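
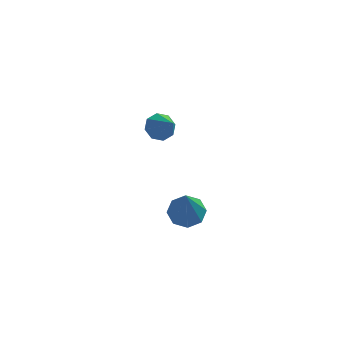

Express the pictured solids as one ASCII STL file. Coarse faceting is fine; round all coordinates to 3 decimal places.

solid 
facet normal 0.003 0.407 -0.913
outer loop
vertex 1.859 2.972 -2.077
vertex 1.153 2.912 -2.106
vertex 1.605 3.411 -1.882
endloop
endfacet
facet normal 0.835 0.271 0.478
outer loop
vertex 1.859 2.972 -2.077
vertex 1.605 3.411 -1.882
vertex 1.147 2.128 -0.354
endloop
endfacet
facet normal 0.002 0.408 -0.913
outer loop
vertex 1.605 3.411 -1.882
vertex 1.153 2.912 -2.106
vertex 1.086 3.557 -1.818
endloop
endfacet
facet normal 0.277 0.693 0.665
outer loop
vertex 1.605 3.411 -1.882
vertex 1.086 3.557 -1.818
vertex 1.147 2.128 -0.354
endloop
endfacet
facet normal 0.003 0.408 -0.913
outer loop
vertex 1.086 3.557 -1.818
vertex 1.153 2.912 -2.106
vertex 0.606 3.326 -1.923
endloop
endfacet
facet normal -0.443 0.632 0.636
outer loop
vertex 1.086 3.557 -1.818
vertex 0.606 3.326 -1.923
vertex 1.147 2.128 -0.354
endloop
endfacet
facet normal 0.003 0.407 -0.913
outer loop
vertex 0.606 3.326 -1.923
vertex 1.153 2.912 -2.106
vertex 0.446 2.852 -2.135
endloop
endfacet
facet normal -0.905 0.124 0.407
outer loop
vertex 0.606 3.326 -1.923
vertex 0.446 2.852 -2.135
vertex 1.147 2.128 -0.354
endloop
endfacet
facet normal 0.003 0.409 -0.913
outer loop
vertex 0.446 2.852 -2.135
vertex 1.153 2.912 -2.106
vertex 0.7 2.413 -2.331
endloop
endfacet
facet normal -0.838 -0.535 0.112
outer loop
vertex 0.446 2.852 -2.135
vertex 0.7 2.413 -2.331
vertex 1.147 2.128 -0.354
endloop
endfacet
facet normal 0.003 0.409 -0.912
outer loop
vertex 0.7 2.413 -2.331
vertex 1.153 2.912 -2.106
vertex 1.22 2.267 -2.395
endloop
endfacet
facet normal -0.278 -0.958 -0.075
outer loop
vertex 0.7 2.413 -2.331
vertex 1.22 2.267 -2.395
vertex 1.147 2.128 -0.354
endloop
endfacet
facet normal 0.002 0.409 -0.913
outer loop
vertex 1.22 2.267 -2.395
vertex 1.153 2.912 -2.106
vertex 1.7 2.499 -2.29
endloop
endfacet
facet normal 0.443 -0.896 -0.045
outer loop
vertex 1.22 2.267 -2.395
vertex 1.7 2.499 -2.29
vertex 1.147 2.128 -0.354
endloop
endfacet
facet normal 0.003 0.410 -0.912
outer loop
vertex 1.7 2.499 -2.29
vertex 1.153 2.912 -2.106
vertex 1.859 2.972 -2.077
endloop
endfacet
facet normal 0.904 -0.387 0.184
outer loop
vertex 1.7 2.499 -2.29
vertex 1.859 2.972 -2.077
vertex 1.147 2.128 -0.354
endloop
endfacet
facet normal -0.364 0.581 -0.728
outer loop
vertex 0.721 3.456 2.41
vertex 0.208 3.216 2.475
vertex 0.474 3.666 2.701
endloop
endfacet
facet normal 0.821 0.397 0.411
outer loop
vertex 0.721 3.456 2.41
vertex 0.474 3.666 2.701
vertex 0.692 2.444 3.445
endloop
endfacet
facet normal -0.364 0.581 -0.728
outer loop
vertex 0.474 3.666 2.701
vertex 0.208 3.216 2.475
vertex 0.071 3.613 2.86
endloop
endfacet
facet normal 0.248 0.536 0.807
outer loop
vertex 0.474 3.666 2.701
vertex 0.071 3.613 2.86
vertex 0.692 2.444 3.445
endloop
endfacet
facet normal -0.363 0.581 -0.728
outer loop
vertex 0.071 3.613 2.86
vertex 0.208 3.216 2.475
vertex -0.252 3.327 2.793
endloop
endfacet
facet normal -0.393 0.236 0.889
outer loop
vertex 0.071 3.613 2.86
vertex -0.252 3.327 2.793
vertex 0.692 2.444 3.445
endloop
endfacet
facet normal -0.364 0.579 -0.729
outer loop
vertex -0.252 3.327 2.793
vertex 0.208 3.216 2.475
vertex -0.305 2.975 2.54
endloop
endfacet
facet normal -0.725 -0.327 0.607
outer loop
vertex -0.252 3.327 2.793
vertex -0.305 2.975 2.54
vertex 0.692 2.444 3.445
endloop
endfacet
facet normal -0.365 0.579 -0.729
outer loop
vertex -0.305 2.975 2.54
vertex 0.208 3.216 2.475
vertex -0.057 2.765 2.249
endloop
endfacet
facet normal -0.552 -0.824 0.124
outer loop
vertex -0.305 2.975 2.54
vertex -0.057 2.765 2.249
vertex 0.692 2.444 3.445
endloop
endfacet
facet normal -0.364 0.579 -0.729
outer loop
vertex -0.057 2.765 2.249
vertex 0.208 3.216 2.475
vertex 0.346 2.818 2.09
endloop
endfacet
facet normal 0.020 -0.962 -0.271
outer loop
vertex -0.057 2.765 2.249
vertex 0.346 2.818 2.09
vertex 0.692 2.444 3.445
endloop
endfacet
facet normal -0.363 0.580 -0.729
outer loop
vertex 0.346 2.818 2.09
vertex 0.208 3.216 2.475
vertex 0.668 3.104 2.157
endloop
endfacet
facet normal 0.661 -0.662 -0.352
outer loop
vertex 0.346 2.818 2.09
vertex 0.668 3.104 2.157
vertex 0.692 2.444 3.445
endloop
endfacet
facet normal -0.363 0.579 -0.730
outer loop
vertex 0.668 3.104 2.157
vertex 0.208 3.216 2.475
vertex 0.721 3.456 2.41
endloop
endfacet
facet normal 0.993 -0.100 -0.069
outer loop
vertex 0.668 3.104 2.157
vertex 0.721 3.456 2.41
vertex 0.692 2.444 3.445
endloop
endfacet

endsolid


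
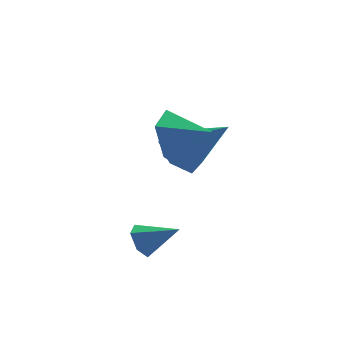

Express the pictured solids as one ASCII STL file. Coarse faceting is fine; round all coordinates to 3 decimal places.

solid 
facet normal -0.618 0.425 -0.661
outer loop
vertex 3.144 3.6 -2.221
vertex 2.508 3.484 -1.701
vertex 2.951 4.185 -1.664
endloop
endfacet
facet normal 0.924 0.376 -0.074
outer loop
vertex 3.144 3.6 -2.221
vertex 2.951 4.185 -1.664
vertex 3.652 2.696 -0.479
endloop
endfacet
facet normal -0.618 0.426 -0.661
outer loop
vertex 2.951 4.185 -1.664
vertex 2.508 3.484 -1.701
vertex 2.315 4.068 -1.144
endloop
endfacet
facet normal 0.386 0.679 0.625
outer loop
vertex 2.951 4.185 -1.664
vertex 2.315 4.068 -1.144
vertex 3.652 2.696 -0.479
endloop
endfacet
facet normal -0.619 0.425 -0.660
outer loop
vertex 2.315 4.068 -1.144
vertex 2.508 3.484 -1.701
vertex 1.872 3.368 -1.18
endloop
endfacet
facet normal -0.313 0.150 0.938
outer loop
vertex 2.315 4.068 -1.144
vertex 1.872 3.368 -1.18
vertex 3.652 2.696 -0.479
endloop
endfacet
facet normal -0.619 0.426 -0.660
outer loop
vertex 1.872 3.368 -1.18
vertex 2.508 3.484 -1.701
vertex 2.064 2.783 -1.737
endloop
endfacet
facet normal -0.476 -0.683 0.554
outer loop
vertex 1.872 3.368 -1.18
vertex 2.064 2.783 -1.737
vertex 3.652 2.696 -0.479
endloop
endfacet
facet normal -0.619 0.426 -0.660
outer loop
vertex 2.064 2.783 -1.737
vertex 2.508 3.484 -1.701
vertex 2.7 2.9 -2.258
endloop
endfacet
facet normal 0.062 -0.987 -0.146
outer loop
vertex 2.064 2.783 -1.737
vertex 2.7 2.9 -2.258
vertex 3.652 2.696 -0.479
endloop
endfacet
facet normal -0.618 0.427 -0.660
outer loop
vertex 2.7 2.9 -2.258
vertex 2.508 3.484 -1.701
vertex 3.144 3.6 -2.221
endloop
endfacet
facet normal 0.761 -0.458 -0.460
outer loop
vertex 2.7 2.9 -2.258
vertex 3.144 3.6 -2.221
vertex 3.652 2.696 -0.479
endloop
endfacet
facet normal -0.776 0.495 -0.391
outer loop
vertex 2.535 1.87 -0.927
vertex 1.932 1.49 -0.211
vertex 2.411 2.365 -0.055
endloop
endfacet
facet normal 0.964 0.264 -0.013
outer loop
vertex 2.535 1.87 -0.927
vertex 2.411 2.365 -0.055
vertex 2.808 0.93 0.231
endloop
endfacet
facet normal -0.776 0.495 -0.392
outer loop
vertex 2.411 2.365 -0.055
vertex 1.932 1.49 -0.211
vertex 1.808 1.985 0.66
endloop
endfacet
facet normal 0.636 0.316 0.704
outer loop
vertex 2.411 2.365 -0.055
vertex 1.808 1.985 0.66
vertex 2.808 0.93 0.231
endloop
endfacet
facet normal -0.775 0.495 -0.392
outer loop
vertex 1.808 1.985 0.66
vertex 1.932 1.49 -0.211
vertex 1.328 1.11 0.504
endloop
endfacet
facet normal 0.146 -0.251 0.957
outer loop
vertex 1.808 1.985 0.66
vertex 1.328 1.11 0.504
vertex 2.808 0.93 0.231
endloop
endfacet
facet normal -0.776 0.495 -0.392
outer loop
vertex 1.328 1.11 0.504
vertex 1.932 1.49 -0.211
vertex 1.452 0.614 -0.367
endloop
endfacet
facet normal -0.015 -0.870 0.493
outer loop
vertex 1.328 1.11 0.504
vertex 1.452 0.614 -0.367
vertex 2.808 0.93 0.231
endloop
endfacet
facet normal -0.776 0.495 -0.392
outer loop
vertex 1.452 0.614 -0.367
vertex 1.932 1.49 -0.211
vertex 2.056 0.994 -1.083
endloop
endfacet
facet normal 0.314 -0.922 -0.225
outer loop
vertex 1.452 0.614 -0.367
vertex 2.056 0.994 -1.083
vertex 2.808 0.93 0.231
endloop
endfacet
facet normal -0.776 0.494 -0.391
outer loop
vertex 2.056 0.994 -1.083
vertex 1.932 1.49 -0.211
vertex 2.535 1.87 -0.927
endloop
endfacet
facet normal 0.804 -0.355 -0.477
outer loop
vertex 2.056 0.994 -1.083
vertex 2.535 1.87 -0.927
vertex 2.808 0.93 0.231
endloop
endfacet
facet normal -0.815 0.337 -0.471
outer loop
vertex 1.103 0.442 -3.615
vertex 0.79 0.271 -3.196
vertex 0.999 0.78 -3.193
endloop
endfacet
facet normal 0.822 0.526 -0.219
outer loop
vertex 1.103 0.442 -3.615
vertex 0.999 0.78 -3.193
vertex 1.71 -0.111 -2.664
endloop
endfacet
facet normal -0.815 0.337 -0.471
outer loop
vertex 0.999 0.78 -3.193
vertex 0.79 0.271 -3.196
vertex 0.686 0.609 -2.774
endloop
endfacet
facet normal 0.419 0.687 0.594
outer loop
vertex 0.999 0.78 -3.193
vertex 0.686 0.609 -2.774
vertex 1.71 -0.111 -2.664
endloop
endfacet
facet normal -0.814 0.338 -0.472
outer loop
vertex 0.686 0.609 -2.774
vertex 0.79 0.271 -3.196
vertex 0.477 0.1 -2.778
endloop
endfacet
facet normal -0.087 0.028 0.996
outer loop
vertex 0.686 0.609 -2.774
vertex 0.477 0.1 -2.778
vertex 1.71 -0.111 -2.664
endloop
endfacet
facet normal -0.814 0.339 -0.471
outer loop
vertex 0.477 0.1 -2.778
vertex 0.79 0.271 -3.196
vertex 0.58 -0.237 -3.199
endloop
endfacet
facet normal -0.189 -0.789 0.585
outer loop
vertex 0.477 0.1 -2.778
vertex 0.58 -0.237 -3.199
vertex 1.71 -0.111 -2.664
endloop
endfacet
facet normal -0.815 0.340 -0.470
outer loop
vertex 0.58 -0.237 -3.199
vertex 0.79 0.271 -3.196
vertex 0.893 -0.066 -3.618
endloop
endfacet
facet normal 0.214 -0.950 -0.228
outer loop
vertex 0.58 -0.237 -3.199
vertex 0.893 -0.066 -3.618
vertex 1.71 -0.111 -2.664
endloop
endfacet
facet normal -0.815 0.340 -0.470
outer loop
vertex 0.893 -0.066 -3.618
vertex 0.79 0.271 -3.196
vertex 1.103 0.442 -3.615
endloop
endfacet
facet normal 0.719 -0.294 -0.630
outer loop
vertex 0.893 -0.066 -3.618
vertex 1.103 0.442 -3.615
vertex 1.71 -0.111 -2.664
endloop
endfacet

endsolid


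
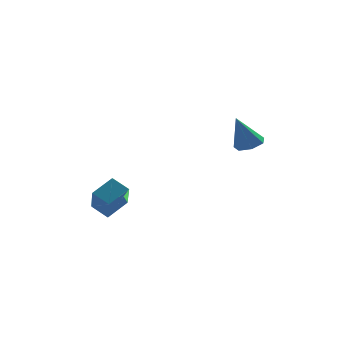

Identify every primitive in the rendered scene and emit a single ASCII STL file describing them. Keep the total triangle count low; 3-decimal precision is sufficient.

solid 
facet normal -0.693 0.518 0.502
outer loop
vertex -2.682 2.936 -1.296
vertex -2.654 4.431 -2.799
vertex -3.742 2.224 -2.024
endloop
endfacet
facet normal -0.013 -0.705 0.709
outer loop
vertex -2.946 1.629 -2.601
vertex -2.682 2.936 -1.296
vertex -3.742 2.224 -2.024
endloop
endfacet
facet normal -0.693 0.518 0.502
outer loop
vertex -3.742 2.224 -2.024
vertex -2.654 4.431 -2.799
vertex -3.714 3.719 -3.527
endloop
endfacet
facet normal -0.721 -0.484 -0.495
outer loop
vertex -3.714 3.719 -3.527
vertex -2.946 1.629 -2.601
vertex -3.742 2.224 -2.024
endloop
endfacet
facet normal 0.721 0.484 0.495
outer loop
vertex -2.682 2.936 -1.296
vertex -1.858 3.836 -3.376
vertex -2.654 4.431 -2.799
endloop
endfacet
facet normal -0.013 -0.705 0.709
outer loop
vertex -1.886 2.341 -1.873
vertex -2.682 2.936 -1.296
vertex -2.946 1.629 -2.601
endloop
endfacet
facet normal 0.721 0.484 0.495
outer loop
vertex -1.886 2.341 -1.873
vertex -1.858 3.836 -3.376
vertex -2.682 2.936 -1.296
endloop
endfacet
facet normal 0.013 0.705 -0.709
outer loop
vertex -2.654 4.431 -2.799
vertex -1.858 3.836 -3.376
vertex -3.714 3.719 -3.527
endloop
endfacet
facet normal -0.721 -0.484 -0.495
outer loop
vertex -2.918 3.124 -4.104
vertex -2.946 1.629 -2.601
vertex -3.714 3.719 -3.527
endloop
endfacet
facet normal 0.013 0.705 -0.709
outer loop
vertex -3.714 3.719 -3.527
vertex -1.858 3.836 -3.376
vertex -2.918 3.124 -4.104
endloop
endfacet
facet normal 0.693 -0.518 -0.502
outer loop
vertex -2.918 3.124 -4.104
vertex -1.886 2.341 -1.873
vertex -2.946 1.629 -2.601
endloop
endfacet
facet normal 0.693 -0.518 -0.502
outer loop
vertex -1.858 3.836 -3.376
vertex -1.886 2.341 -1.873
vertex -2.918 3.124 -4.104
endloop
endfacet
facet normal 0.365 0.095 -0.926
outer loop
vertex 4.481 -0.158 1.908
vertex 3.883 0.373 1.727
vertex 4.627 0.526 2.036
endloop
endfacet
facet normal 0.717 -0.273 0.641
outer loop
vertex 4.481 -0.158 1.908
vertex 4.627 0.526 2.036
vertex 3.177 0.187 3.513
endloop
endfacet
facet normal 0.365 0.097 -0.926
outer loop
vertex 4.627 0.526 2.036
vertex 3.883 0.373 1.727
vertex 4.212 1.095 1.932
endloop
endfacet
facet normal 0.547 0.519 0.656
outer loop
vertex 4.627 0.526 2.036
vertex 4.212 1.095 1.932
vertex 3.177 0.187 3.513
endloop
endfacet
facet normal 0.367 0.095 -0.925
outer loop
vertex 4.212 1.095 1.932
vertex 3.883 0.373 1.727
vertex 3.55 1.12 1.672
endloop
endfacet
facet normal -0.134 0.895 0.426
outer loop
vertex 4.212 1.095 1.932
vertex 3.55 1.12 1.672
vertex 3.177 0.187 3.513
endloop
endfacet
facet normal 0.366 0.095 -0.926
outer loop
vertex 3.55 1.12 1.672
vertex 3.883 0.373 1.727
vertex 3.139 0.582 1.454
endloop
endfacet
facet normal -0.812 0.570 0.124
outer loop
vertex 3.55 1.12 1.672
vertex 3.139 0.582 1.454
vertex 3.177 0.187 3.513
endloop
endfacet
facet normal 0.366 0.096 -0.925
outer loop
vertex 3.139 0.582 1.454
vertex 3.883 0.373 1.727
vertex 3.288 -0.114 1.441
endloop
endfacet
facet normal -0.978 -0.209 -0.022
outer loop
vertex 3.139 0.582 1.454
vertex 3.288 -0.114 1.441
vertex 3.177 0.187 3.513
endloop
endfacet
facet normal 0.366 0.096 -0.926
outer loop
vertex 3.288 -0.114 1.441
vertex 3.883 0.373 1.727
vertex 3.885 -0.443 1.643
endloop
endfacet
facet normal -0.505 -0.857 0.097
outer loop
vertex 3.288 -0.114 1.441
vertex 3.885 -0.443 1.643
vertex 3.177 0.187 3.513
endloop
endfacet
facet normal 0.366 0.096 -0.926
outer loop
vertex 3.885 -0.443 1.643
vertex 3.883 0.373 1.727
vertex 4.481 -0.158 1.908
endloop
endfacet
facet normal 0.249 -0.885 0.393
outer loop
vertex 3.885 -0.443 1.643
vertex 4.481 -0.158 1.908
vertex 3.177 0.187 3.513
endloop
endfacet

endsolid


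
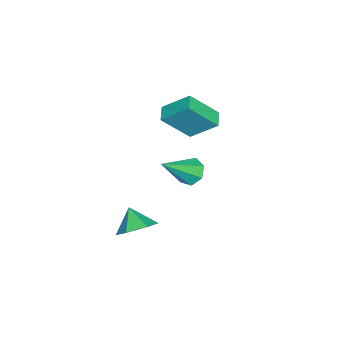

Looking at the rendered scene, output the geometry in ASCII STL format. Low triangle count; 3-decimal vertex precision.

solid 
facet normal 0.534 0.490 -0.689
outer loop
vertex 3.342 2.239 0.784
vertex 3.009 1.674 0.124
vertex 2.559 2.46 0.334
endloop
endfacet
facet normal -0.371 0.395 0.840
outer loop
vertex 3.342 2.239 0.784
vertex 2.559 2.46 0.334
vertex 2.411 1.126 0.896
endloop
endfacet
facet normal 0.535 0.490 -0.688
outer loop
vertex 2.559 2.46 0.334
vertex 3.009 1.674 0.124
vertex 2.227 1.896 -0.326
endloop
endfacet
facet normal -0.934 0.222 0.280
outer loop
vertex 2.559 2.46 0.334
vertex 2.227 1.896 -0.326
vertex 2.411 1.126 0.896
endloop
endfacet
facet normal 0.535 0.490 -0.688
outer loop
vertex 2.227 1.896 -0.326
vertex 3.009 1.674 0.124
vertex 2.677 1.11 -0.536
endloop
endfacet
facet normal -0.875 -0.459 -0.157
outer loop
vertex 2.227 1.896 -0.326
vertex 2.677 1.11 -0.536
vertex 2.411 1.126 0.896
endloop
endfacet
facet normal 0.535 0.490 -0.688
outer loop
vertex 2.677 1.11 -0.536
vertex 3.009 1.674 0.124
vertex 3.46 0.888 -0.085
endloop
endfacet
facet normal -0.253 -0.967 -0.036
outer loop
vertex 2.677 1.11 -0.536
vertex 3.46 0.888 -0.085
vertex 2.411 1.126 0.896
endloop
endfacet
facet normal 0.535 0.490 -0.688
outer loop
vertex 3.46 0.888 -0.085
vertex 3.009 1.674 0.124
vertex 3.792 1.453 0.575
endloop
endfacet
facet normal 0.310 -0.794 0.524
outer loop
vertex 3.46 0.888 -0.085
vertex 3.792 1.453 0.575
vertex 2.411 1.126 0.896
endloop
endfacet
facet normal 0.535 0.489 -0.689
outer loop
vertex 3.792 1.453 0.575
vertex 3.009 1.674 0.124
vertex 3.342 2.239 0.784
endloop
endfacet
facet normal 0.250 -0.112 0.962
outer loop
vertex 3.792 1.453 0.575
vertex 3.342 2.239 0.784
vertex 2.411 1.126 0.896
endloop
endfacet
facet normal -0.949 -0.233 0.215
outer loop
vertex -2.656 0.992 3.255
vertex -2.722 2.24 4.317
vertex -3.256 2.149 1.859
endloop
endfacet
facet normal 0.040 -0.761 -0.648
outer loop
vertex -2.478 2.34 1.683
vertex -2.656 0.992 3.255
vertex -3.256 2.149 1.859
endloop
endfacet
facet normal -0.949 -0.233 0.215
outer loop
vertex -3.256 2.149 1.859
vertex -2.722 2.24 4.317
vertex -3.322 3.397 2.921
endloop
endfacet
facet normal -0.314 0.606 -0.731
outer loop
vertex -3.322 3.397 2.921
vertex -2.478 2.34 1.683
vertex -3.256 2.149 1.859
endloop
endfacet
facet normal 0.314 -0.606 0.731
outer loop
vertex -2.656 0.992 3.255
vertex -1.944 2.431 4.141
vertex -2.722 2.24 4.317
endloop
endfacet
facet normal 0.040 -0.761 -0.648
outer loop
vertex -1.878 1.183 3.079
vertex -2.656 0.992 3.255
vertex -2.478 2.34 1.683
endloop
endfacet
facet normal 0.314 -0.606 0.731
outer loop
vertex -1.878 1.183 3.079
vertex -1.944 2.431 4.141
vertex -2.656 0.992 3.255
endloop
endfacet
facet normal -0.040 0.761 0.648
outer loop
vertex -2.722 2.24 4.317
vertex -1.944 2.431 4.141
vertex -3.322 3.397 2.921
endloop
endfacet
facet normal -0.314 0.606 -0.731
outer loop
vertex -2.544 3.588 2.745
vertex -2.478 2.34 1.683
vertex -3.322 3.397 2.921
endloop
endfacet
facet normal -0.040 0.761 0.648
outer loop
vertex -3.322 3.397 2.921
vertex -1.944 2.431 4.141
vertex -2.544 3.588 2.745
endloop
endfacet
facet normal 0.949 0.233 -0.215
outer loop
vertex -2.544 3.588 2.745
vertex -1.878 1.183 3.079
vertex -2.478 2.34 1.683
endloop
endfacet
facet normal 0.949 0.233 -0.215
outer loop
vertex -1.944 2.431 4.141
vertex -1.878 1.183 3.079
vertex -2.544 3.588 2.745
endloop
endfacet
facet normal -0.597 0.437 -0.672
outer loop
vertex 1.907 3.231 2.782
vertex 1.576 3.571 3.297
vertex 2.137 3.774 2.931
endloop
endfacet
facet normal 0.852 -0.232 -0.470
outer loop
vertex 1.907 3.231 2.782
vertex 2.137 3.774 2.931
vertex 2.804 2.669 4.683
endloop
endfacet
facet normal -0.597 0.438 -0.672
outer loop
vertex 2.137 3.774 2.931
vertex 1.576 3.571 3.297
vertex 1.944 4.163 3.356
endloop
endfacet
facet normal 0.879 0.475 -0.035
outer loop
vertex 2.137 3.774 2.931
vertex 1.944 4.163 3.356
vertex 2.804 2.669 4.683
endloop
endfacet
facet normal -0.596 0.438 -0.673
outer loop
vertex 1.944 4.163 3.356
vertex 1.576 3.571 3.297
vertex 1.474 4.107 3.736
endloop
endfacet
facet normal 0.377 0.727 0.574
outer loop
vertex 1.944 4.163 3.356
vertex 1.474 4.107 3.736
vertex 2.804 2.669 4.683
endloop
endfacet
facet normal -0.595 0.438 -0.673
outer loop
vertex 1.474 4.107 3.736
vertex 1.576 3.571 3.297
vertex 1.08 3.647 3.785
endloop
endfacet
facet normal -0.279 0.335 0.900
outer loop
vertex 1.474 4.107 3.736
vertex 1.08 3.647 3.785
vertex 2.804 2.669 4.683
endloop
endfacet
facet normal -0.596 0.437 -0.674
outer loop
vertex 1.08 3.647 3.785
vertex 1.576 3.571 3.297
vertex 1.06 3.13 3.467
endloop
endfacet
facet normal -0.593 -0.405 0.696
outer loop
vertex 1.08 3.647 3.785
vertex 1.06 3.13 3.467
vertex 2.804 2.669 4.683
endloop
endfacet
facet normal -0.596 0.438 -0.673
outer loop
vertex 1.06 3.13 3.467
vertex 1.576 3.571 3.297
vertex 1.428 2.945 3.021
endloop
endfacet
facet normal -0.329 -0.937 0.117
outer loop
vertex 1.06 3.13 3.467
vertex 1.428 2.945 3.021
vertex 2.804 2.669 4.683
endloop
endfacet
facet normal -0.597 0.438 -0.673
outer loop
vertex 1.428 2.945 3.021
vertex 1.576 3.571 3.297
vertex 1.907 3.231 2.782
endloop
endfacet
facet normal 0.313 -0.860 -0.402
outer loop
vertex 1.428 2.945 3.021
vertex 1.907 3.231 2.782
vertex 2.804 2.669 4.683
endloop
endfacet

endsolid


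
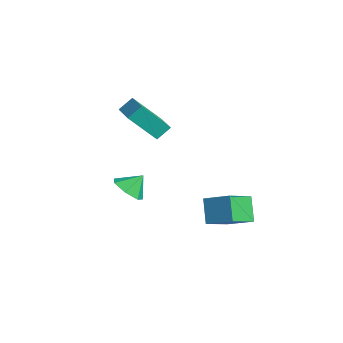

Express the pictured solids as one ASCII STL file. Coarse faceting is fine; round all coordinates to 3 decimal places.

solid 
facet normal -0.959 0.183 -0.215
outer loop
vertex -2.642 2.265 2.971
vertex -2.066 3.518 1.468
vertex -2.644 1.536 2.362
endloop
endfacet
facet normal -0.282 -0.615 0.737
outer loop
vertex -0.994 1.222 2.732
vertex -2.642 2.265 2.971
vertex -2.644 1.536 2.362
endloop
endfacet
facet normal -0.959 0.183 -0.215
outer loop
vertex -2.644 1.536 2.362
vertex -2.066 3.518 1.468
vertex -2.068 2.789 0.859
endloop
endfacet
facet normal -0.002 -0.768 -0.641
outer loop
vertex -2.068 2.789 0.859
vertex -0.994 1.222 2.732
vertex -2.644 1.536 2.362
endloop
endfacet
facet normal 0.002 0.768 0.641
outer loop
vertex -2.642 2.265 2.971
vertex -0.416 3.204 1.838
vertex -2.066 3.518 1.468
endloop
endfacet
facet normal -0.282 -0.615 0.737
outer loop
vertex -0.992 1.951 3.341
vertex -2.642 2.265 2.971
vertex -0.994 1.222 2.732
endloop
endfacet
facet normal 0.002 0.768 0.641
outer loop
vertex -0.992 1.951 3.341
vertex -0.416 3.204 1.838
vertex -2.642 2.265 2.971
endloop
endfacet
facet normal 0.282 0.615 -0.737
outer loop
vertex -2.066 3.518 1.468
vertex -0.416 3.204 1.838
vertex -2.068 2.789 0.859
endloop
endfacet
facet normal -0.002 -0.768 -0.641
outer loop
vertex -0.418 2.475 1.229
vertex -0.994 1.222 2.732
vertex -2.068 2.789 0.859
endloop
endfacet
facet normal 0.282 0.615 -0.737
outer loop
vertex -2.068 2.789 0.859
vertex -0.416 3.204 1.838
vertex -0.418 2.475 1.229
endloop
endfacet
facet normal 0.959 -0.183 0.215
outer loop
vertex -0.418 2.475 1.229
vertex -0.992 1.951 3.341
vertex -0.994 1.222 2.732
endloop
endfacet
facet normal 0.959 -0.183 0.215
outer loop
vertex -0.416 3.204 1.838
vertex -0.992 1.951 3.341
vertex -0.418 2.475 1.229
endloop
endfacet
facet normal -0.741 -0.523 -0.422
outer loop
vertex 3.248 3.034 -0.932
vertex 2.699 4.476 -1.757
vertex 4.11 2.719 -2.055
endloop
endfacet
facet normal 0.314 -0.824 0.472
outer loop
vertex 5.221 3.504 -1.423
vertex 3.248 3.034 -0.932
vertex 4.11 2.719 -2.055
endloop
endfacet
facet normal -0.741 -0.523 -0.422
outer loop
vertex 4.11 2.719 -2.055
vertex 2.699 4.476 -1.757
vertex 3.561 4.161 -2.88
endloop
endfacet
facet normal 0.594 -0.217 -0.775
outer loop
vertex 3.561 4.161 -2.88
vertex 5.221 3.504 -1.423
vertex 4.11 2.719 -2.055
endloop
endfacet
facet normal -0.594 0.217 0.775
outer loop
vertex 3.248 3.034 -0.932
vertex 3.81 5.261 -1.125
vertex 2.699 4.476 -1.757
endloop
endfacet
facet normal 0.314 -0.824 0.472
outer loop
vertex 4.359 3.819 -0.3
vertex 3.248 3.034 -0.932
vertex 5.221 3.504 -1.423
endloop
endfacet
facet normal -0.594 0.217 0.775
outer loop
vertex 4.359 3.819 -0.3
vertex 3.81 5.261 -1.125
vertex 3.248 3.034 -0.932
endloop
endfacet
facet normal -0.314 0.824 -0.472
outer loop
vertex 2.699 4.476 -1.757
vertex 3.81 5.261 -1.125
vertex 3.561 4.161 -2.88
endloop
endfacet
facet normal 0.594 -0.217 -0.775
outer loop
vertex 4.672 4.946 -2.248
vertex 5.221 3.504 -1.423
vertex 3.561 4.161 -2.88
endloop
endfacet
facet normal -0.314 0.824 -0.472
outer loop
vertex 3.561 4.161 -2.88
vertex 3.81 5.261 -1.125
vertex 4.672 4.946 -2.248
endloop
endfacet
facet normal 0.741 0.523 0.422
outer loop
vertex 4.672 4.946 -2.248
vertex 4.359 3.819 -0.3
vertex 5.221 3.504 -1.423
endloop
endfacet
facet normal 0.741 0.523 0.422
outer loop
vertex 3.81 5.261 -1.125
vertex 4.359 3.819 -0.3
vertex 4.672 4.946 -2.248
endloop
endfacet
facet normal -0.077 -0.691 -0.719
outer loop
vertex 1.038 0.724 -1.626
vertex 0.117 0.65 -1.456
vertex 0.557 1.224 -2.055
endloop
endfacet
facet normal 0.689 0.721 0.068
outer loop
vertex 1.038 0.724 -1.626
vertex 0.557 1.224 -2.055
vertex 0.203 1.43 -0.644
endloop
endfacet
facet normal -0.077 -0.691 -0.719
outer loop
vertex 0.557 1.224 -2.055
vertex 0.117 0.65 -1.456
vertex -0.255 1.292 -2.033
endloop
endfacet
facet normal 0.079 0.989 -0.124
outer loop
vertex 0.557 1.224 -2.055
vertex -0.255 1.292 -2.033
vertex 0.203 1.43 -0.644
endloop
endfacet
facet normal -0.075 -0.690 -0.720
outer loop
vertex -0.255 1.292 -2.033
vertex 0.117 0.65 -1.456
vertex -0.788 0.875 -1.577
endloop
endfacet
facet normal -0.557 0.824 0.102
outer loop
vertex -0.255 1.292 -2.033
vertex -0.788 0.875 -1.577
vertex 0.203 1.43 -0.644
endloop
endfacet
facet normal -0.076 -0.691 -0.719
outer loop
vertex -0.788 0.875 -1.577
vertex 0.117 0.65 -1.456
vertex -0.639 0.289 -1.029
endloop
endfacet
facet normal -0.739 0.351 0.576
outer loop
vertex -0.788 0.875 -1.577
vertex -0.639 0.289 -1.029
vertex 0.203 1.43 -0.644
endloop
endfacet
facet normal -0.077 -0.690 -0.719
outer loop
vertex -0.639 0.289 -1.029
vertex 0.117 0.65 -1.456
vertex 0.079 -0.026 -0.803
endloop
endfacet
facet normal -0.329 -0.075 0.941
outer loop
vertex -0.639 0.289 -1.029
vertex 0.079 -0.026 -0.803
vertex 0.203 1.43 -0.644
endloop
endfacet
facet normal -0.077 -0.690 -0.719
outer loop
vertex 0.079 -0.026 -0.803
vertex 0.117 0.65 -1.456
vertex 0.825 0.168 -1.069
endloop
endfacet
facet normal 0.363 -0.132 0.922
outer loop
vertex 0.079 -0.026 -0.803
vertex 0.825 0.168 -1.069
vertex 0.203 1.43 -0.644
endloop
endfacet
facet normal -0.077 -0.691 -0.719
outer loop
vertex 0.825 0.168 -1.069
vertex 0.117 0.65 -1.456
vertex 1.038 0.724 -1.626
endloop
endfacet
facet normal 0.816 0.222 0.534
outer loop
vertex 0.825 0.168 -1.069
vertex 1.038 0.724 -1.626
vertex 0.203 1.43 -0.644
endloop
endfacet

endsolid


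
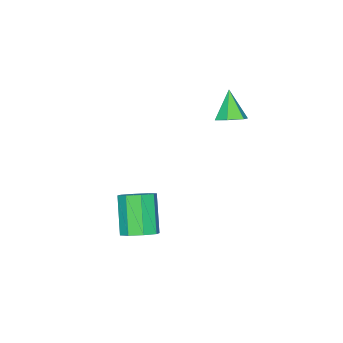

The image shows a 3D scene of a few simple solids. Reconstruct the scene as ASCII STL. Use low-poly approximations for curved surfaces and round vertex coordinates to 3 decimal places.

solid 
facet normal 0.389 0.401 -0.830
outer loop
vertex 4.791 -2.708 -1.781
vertex 4.376 -3.291 -2.257
vertex 4.192 -2.504 -1.963
endloop
endfacet
facet normal 0.146 0.862 0.485
outer loop
vertex 4.791 -2.708 -1.781
vertex 4.192 -2.504 -1.963
vertex 3.979 -3.546 -0.047
endloop
endfacet
facet normal 0.146 0.862 0.485
outer loop
vertex 3.979 -3.546 -0.047
vertex 4.192 -2.504 -1.963
vertex 3.381 -3.342 -0.229
endloop
endfacet
facet normal -0.389 -0.400 0.830
outer loop
vertex 3.979 -3.546 -0.047
vertex 3.381 -3.342 -0.229
vertex 3.564 -4.129 -0.523
endloop
endfacet
facet normal 0.388 0.401 -0.830
outer loop
vertex 4.192 -2.504 -1.963
vertex 4.376 -3.291 -2.257
vertex 3.701 -2.761 -2.317
endloop
endfacet
facet normal -0.540 0.828 0.148
outer loop
vertex 4.192 -2.504 -1.963
vertex 3.701 -2.761 -2.317
vertex 3.381 -3.342 -0.229
endloop
endfacet
facet normal -0.539 0.829 0.148
outer loop
vertex 3.381 -3.342 -0.229
vertex 3.701 -2.761 -2.317
vertex 2.889 -3.599 -0.583
endloop
endfacet
facet normal -0.388 -0.400 0.830
outer loop
vertex 3.381 -3.342 -0.229
vertex 2.889 -3.599 -0.583
vertex 3.564 -4.129 -0.523
endloop
endfacet
facet normal 0.388 0.401 -0.830
outer loop
vertex 3.701 -2.761 -2.317
vertex 4.376 -3.291 -2.257
vertex 3.605 -3.329 -2.636
endloop
endfacet
facet normal -0.910 0.309 -0.277
outer loop
vertex 3.701 -2.761 -2.317
vertex 3.605 -3.329 -2.636
vertex 2.889 -3.599 -0.583
endloop
endfacet
facet normal -0.910 0.309 -0.277
outer loop
vertex 2.889 -3.599 -0.583
vertex 3.605 -3.329 -2.636
vertex 2.793 -4.167 -0.902
endloop
endfacet
facet normal -0.388 -0.401 0.830
outer loop
vertex 2.889 -3.599 -0.583
vertex 2.793 -4.167 -0.902
vertex 3.564 -4.129 -0.523
endloop
endfacet
facet normal 0.388 0.401 -0.830
outer loop
vertex 3.605 -3.329 -2.636
vertex 4.376 -3.291 -2.257
vertex 3.961 -3.874 -2.733
endloop
endfacet
facet normal -0.746 -0.391 -0.539
outer loop
vertex 3.605 -3.329 -2.636
vertex 3.961 -3.874 -2.733
vertex 2.793 -4.167 -0.902
endloop
endfacet
facet normal -0.746 -0.391 -0.539
outer loop
vertex 2.793 -4.167 -0.902
vertex 3.961 -3.874 -2.733
vertex 3.149 -4.712 -0.999
endloop
endfacet
facet normal -0.388 -0.401 0.830
outer loop
vertex 2.793 -4.167 -0.902
vertex 3.149 -4.712 -0.999
vertex 3.564 -4.129 -0.523
endloop
endfacet
facet normal 0.389 0.400 -0.830
outer loop
vertex 3.961 -3.874 -2.733
vertex 4.376 -3.291 -2.257
vertex 4.559 -4.078 -2.551
endloop
endfacet
facet normal -0.146 -0.862 -0.485
outer loop
vertex 3.961 -3.874 -2.733
vertex 4.559 -4.078 -2.551
vertex 3.149 -4.712 -0.999
endloop
endfacet
facet normal -0.146 -0.862 -0.485
outer loop
vertex 3.149 -4.712 -0.999
vertex 4.559 -4.078 -2.551
vertex 3.748 -4.916 -0.817
endloop
endfacet
facet normal -0.389 -0.401 0.830
outer loop
vertex 3.149 -4.712 -0.999
vertex 3.748 -4.916 -0.817
vertex 3.564 -4.129 -0.523
endloop
endfacet
facet normal 0.388 0.400 -0.830
outer loop
vertex 4.559 -4.078 -2.551
vertex 4.376 -3.291 -2.257
vertex 5.051 -3.821 -2.197
endloop
endfacet
facet normal 0.540 -0.829 -0.148
outer loop
vertex 4.559 -4.078 -2.551
vertex 5.051 -3.821 -2.197
vertex 3.748 -4.916 -0.817
endloop
endfacet
facet normal 0.540 -0.829 -0.148
outer loop
vertex 3.748 -4.916 -0.817
vertex 5.051 -3.821 -2.197
vertex 4.239 -4.659 -0.463
endloop
endfacet
facet normal -0.388 -0.401 0.830
outer loop
vertex 3.748 -4.916 -0.817
vertex 4.239 -4.659 -0.463
vertex 3.564 -4.129 -0.523
endloop
endfacet
facet normal 0.388 0.401 -0.830
outer loop
vertex 5.051 -3.821 -2.197
vertex 4.376 -3.291 -2.257
vertex 5.147 -3.253 -1.878
endloop
endfacet
facet normal 0.910 -0.309 0.277
outer loop
vertex 5.051 -3.821 -2.197
vertex 5.147 -3.253 -1.878
vertex 4.239 -4.659 -0.463
endloop
endfacet
facet normal 0.910 -0.309 0.277
outer loop
vertex 4.239 -4.659 -0.463
vertex 5.147 -3.253 -1.878
vertex 4.335 -4.091 -0.144
endloop
endfacet
facet normal -0.388 -0.401 0.830
outer loop
vertex 4.239 -4.659 -0.463
vertex 4.335 -4.091 -0.144
vertex 3.564 -4.129 -0.523
endloop
endfacet
facet normal 0.388 0.401 -0.830
outer loop
vertex 5.147 -3.253 -1.878
vertex 4.376 -3.291 -2.257
vertex 4.791 -2.708 -1.781
endloop
endfacet
facet normal 0.746 0.391 0.539
outer loop
vertex 5.147 -3.253 -1.878
vertex 4.791 -2.708 -1.781
vertex 4.335 -4.091 -0.144
endloop
endfacet
facet normal 0.746 0.391 0.539
outer loop
vertex 4.335 -4.091 -0.144
vertex 4.791 -2.708 -1.781
vertex 3.979 -3.546 -0.047
endloop
endfacet
facet normal -0.388 -0.401 0.830
outer loop
vertex 4.335 -4.091 -0.144
vertex 3.979 -3.546 -0.047
vertex 3.564 -4.129 -0.523
endloop
endfacet
facet normal 0.353 0.374 -0.858
outer loop
vertex 0.194 -1.917 3.468
vertex -0.408 -2.161 3.114
vertex -0.403 -1.483 3.412
endloop
endfacet
facet normal 0.309 0.528 0.791
outer loop
vertex 0.194 -1.917 3.468
vertex -0.403 -1.483 3.412
vertex -0.972 -2.759 4.486
endloop
endfacet
facet normal 0.354 0.374 -0.857
outer loop
vertex -0.403 -1.483 3.412
vertex -0.408 -2.161 3.114
vertex -1.005 -1.727 3.057
endloop
endfacet
facet normal -0.561 0.665 0.493
outer loop
vertex -0.403 -1.483 3.412
vertex -1.005 -1.727 3.057
vertex -0.972 -2.759 4.486
endloop
endfacet
facet normal 0.353 0.373 -0.858
outer loop
vertex -1.005 -1.727 3.057
vertex -0.408 -2.161 3.114
vertex -1.01 -2.405 2.76
endloop
endfacet
facet normal -1.000 -0.002 0.022
outer loop
vertex -1.005 -1.727 3.057
vertex -1.01 -2.405 2.76
vertex -0.972 -2.759 4.486
endloop
endfacet
facet normal 0.352 0.375 -0.858
outer loop
vertex -1.01 -2.405 2.76
vertex -0.408 -2.161 3.114
vertex -0.413 -2.838 2.816
endloop
endfacet
facet normal -0.571 -0.807 -0.153
outer loop
vertex -1.01 -2.405 2.76
vertex -0.413 -2.838 2.816
vertex -0.972 -2.759 4.486
endloop
endfacet
facet normal 0.352 0.375 -0.858
outer loop
vertex -0.413 -2.838 2.816
vertex -0.408 -2.161 3.114
vertex 0.189 -2.594 3.17
endloop
endfacet
facet normal 0.298 -0.944 0.144
outer loop
vertex -0.413 -2.838 2.816
vertex 0.189 -2.594 3.17
vertex -0.972 -2.759 4.486
endloop
endfacet
facet normal 0.352 0.375 -0.858
outer loop
vertex 0.189 -2.594 3.17
vertex -0.408 -2.161 3.114
vertex 0.194 -1.917 3.468
endloop
endfacet
facet normal 0.738 -0.277 0.616
outer loop
vertex 0.189 -2.594 3.17
vertex 0.194 -1.917 3.468
vertex -0.972 -2.759 4.486
endloop
endfacet

endsolid


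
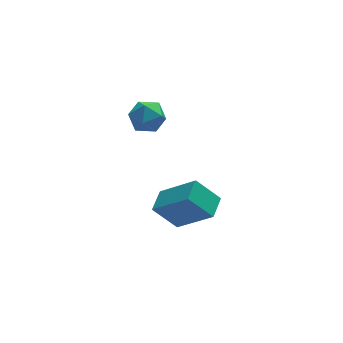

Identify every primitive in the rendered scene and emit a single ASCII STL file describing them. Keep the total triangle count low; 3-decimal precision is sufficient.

solid 
facet normal -0.702 0.702 0.119
outer loop
vertex -3.604 -0.264 -0.167
vertex -3.864 -0.621 0.408
vertex -3.347 -0.119 0.495
endloop
endfacet
facet normal -0.111 0.979 -0.171
outer loop
vertex -3.604 -0.264 -0.167
vertex -3.347 -0.119 0.495
vertex -2.892 -0.166 -0.068
endloop
endfacet
facet normal 0.022 0.629 -0.777
outer loop
vertex -3.604 -0.264 -0.167
vertex -2.892 -0.166 -0.068
vertex -3.128 -0.696 -0.503
endloop
endfacet
facet normal -0.487 0.135 -0.863
outer loop
vertex -3.604 -0.264 -0.167
vertex -3.128 -0.696 -0.503
vertex -3.728 -0.978 -0.209
endloop
endfacet
facet normal -0.933 0.180 -0.310
outer loop
vertex -3.604 -0.264 -0.167
vertex -3.728 -0.978 -0.209
vertex -3.864 -0.621 0.408
endloop
endfacet
facet normal 0.431 0.859 0.277
outer loop
vertex -2.892 -0.166 -0.068
vertex -3.347 -0.119 0.495
vertex -2.712 -0.462 0.569
endloop
endfacet
facet normal -0.524 0.410 0.746
outer loop
vertex -3.347 -0.119 0.495
vertex -3.864 -0.621 0.408
vertex -3.312 -0.744 0.863
endloop
endfacet
facet normal -0.900 -0.434 0.053
outer loop
vertex -3.864 -0.621 0.408
vertex -3.728 -0.978 -0.209
vertex -3.548 -1.274 0.428
endloop
endfacet
facet normal -0.175 -0.507 -0.844
outer loop
vertex -3.728 -0.978 -0.209
vertex -3.128 -0.696 -0.503
vertex -3.093 -1.321 -0.135
endloop
endfacet
facet normal 0.646 0.291 -0.705
outer loop
vertex -3.128 -0.696 -0.503
vertex -2.892 -0.166 -0.068
vertex -2.576 -0.819 -0.048
endloop
endfacet
facet normal 0.487 -0.135 0.863
outer loop
vertex -2.836 -1.176 0.527
vertex -2.712 -0.462 0.569
vertex -3.312 -0.744 0.863
endloop
endfacet
facet normal -0.022 -0.629 0.777
outer loop
vertex -2.836 -1.176 0.527
vertex -3.312 -0.744 0.863
vertex -3.548 -1.274 0.428
endloop
endfacet
facet normal 0.111 -0.979 0.171
outer loop
vertex -2.836 -1.176 0.527
vertex -3.548 -1.274 0.428
vertex -3.093 -1.321 -0.135
endloop
endfacet
facet normal 0.702 -0.702 -0.119
outer loop
vertex -2.836 -1.176 0.527
vertex -3.093 -1.321 -0.135
vertex -2.576 -0.819 -0.048
endloop
endfacet
facet normal 0.933 -0.180 0.310
outer loop
vertex -2.836 -1.176 0.527
vertex -2.576 -0.819 -0.048
vertex -2.712 -0.462 0.569
endloop
endfacet
facet normal 0.175 0.507 0.844
outer loop
vertex -3.312 -0.744 0.863
vertex -2.712 -0.462 0.569
vertex -3.347 -0.119 0.495
endloop
endfacet
facet normal -0.646 -0.291 0.705
outer loop
vertex -3.548 -1.274 0.428
vertex -3.312 -0.744 0.863
vertex -3.864 -0.621 0.408
endloop
endfacet
facet normal -0.431 -0.859 -0.277
outer loop
vertex -3.093 -1.321 -0.135
vertex -3.548 -1.274 0.428
vertex -3.728 -0.978 -0.209
endloop
endfacet
facet normal 0.524 -0.410 -0.746
outer loop
vertex -2.576 -0.819 -0.048
vertex -3.093 -1.321 -0.135
vertex -3.128 -0.696 -0.503
endloop
endfacet
facet normal 0.900 0.434 -0.053
outer loop
vertex -2.712 -0.462 0.569
vertex -2.576 -0.819 -0.048
vertex -2.892 -0.166 -0.068
endloop
endfacet
facet normal -0.540 0.499 -0.677
outer loop
vertex -3.441 -1.897 -3.998
vertex -2.912 -1.144 -3.865
vertex -2.654 -2.288 -4.914
endloop
endfacet
facet normal -0.569 -0.810 -0.143
outer loop
vertex -1.648 -3.216 -3.655
vertex -3.441 -1.897 -3.998
vertex -2.654 -2.288 -4.914
endloop
endfacet
facet normal -0.541 0.499 -0.677
outer loop
vertex -2.654 -2.288 -4.914
vertex -2.912 -1.144 -3.865
vertex -2.125 -1.535 -4.782
endloop
endfacet
facet normal 0.619 -0.308 -0.722
outer loop
vertex -2.125 -1.535 -4.782
vertex -1.648 -3.216 -3.655
vertex -2.654 -2.288 -4.914
endloop
endfacet
facet normal -0.620 0.308 0.722
outer loop
vertex -3.441 -1.897 -3.998
vertex -1.906 -2.072 -2.606
vertex -2.912 -1.144 -3.865
endloop
endfacet
facet normal -0.569 -0.810 -0.143
outer loop
vertex -2.435 -2.825 -2.738
vertex -3.441 -1.897 -3.998
vertex -1.648 -3.216 -3.655
endloop
endfacet
facet normal -0.619 0.309 0.722
outer loop
vertex -2.435 -2.825 -2.738
vertex -1.906 -2.072 -2.606
vertex -3.441 -1.897 -3.998
endloop
endfacet
facet normal 0.569 0.810 0.143
outer loop
vertex -2.912 -1.144 -3.865
vertex -1.906 -2.072 -2.606
vertex -2.125 -1.535 -4.782
endloop
endfacet
facet normal 0.620 -0.308 -0.722
outer loop
vertex -1.119 -2.463 -3.522
vertex -1.648 -3.216 -3.655
vertex -2.125 -1.535 -4.782
endloop
endfacet
facet normal 0.569 0.810 0.143
outer loop
vertex -2.125 -1.535 -4.782
vertex -1.906 -2.072 -2.606
vertex -1.119 -2.463 -3.522
endloop
endfacet
facet normal 0.541 -0.499 0.677
outer loop
vertex -1.119 -2.463 -3.522
vertex -2.435 -2.825 -2.738
vertex -1.648 -3.216 -3.655
endloop
endfacet
facet normal 0.541 -0.499 0.677
outer loop
vertex -1.906 -2.072 -2.606
vertex -2.435 -2.825 -2.738
vertex -1.119 -2.463 -3.522
endloop
endfacet

endsolid


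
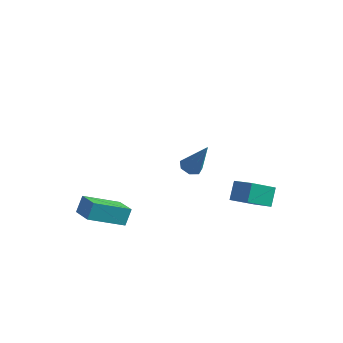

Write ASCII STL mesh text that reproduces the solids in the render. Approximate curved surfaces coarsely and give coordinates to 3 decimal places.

solid 
facet normal -0.470 0.014 -0.883
outer loop
vertex 2.366 -2.82 2.54
vertex 1.98 -3.157 2.74
vertex 1.991 -2.607 2.743
endloop
endfacet
facet normal 0.512 0.858 0.045
outer loop
vertex 2.366 -2.82 2.54
vertex 1.991 -2.607 2.743
vertex 2.82 -3.183 4.32
endloop
endfacet
facet normal -0.469 0.014 -0.883
outer loop
vertex 1.991 -2.607 2.743
vertex 1.98 -3.157 2.74
vertex 1.607 -2.807 2.944
endloop
endfacet
facet normal -0.225 0.871 0.437
outer loop
vertex 1.991 -2.607 2.743
vertex 1.607 -2.807 2.944
vertex 2.82 -3.183 4.32
endloop
endfacet
facet normal -0.469 0.015 -0.883
outer loop
vertex 1.607 -2.807 2.944
vertex 1.98 -3.157 2.74
vertex 1.504 -3.271 2.991
endloop
endfacet
facet normal -0.700 0.224 0.678
outer loop
vertex 1.607 -2.807 2.944
vertex 1.504 -3.271 2.991
vertex 2.82 -3.183 4.32
endloop
endfacet
facet normal -0.469 0.015 -0.883
outer loop
vertex 1.504 -3.271 2.991
vertex 1.98 -3.157 2.74
vertex 1.759 -3.649 2.849
endloop
endfacet
facet normal -0.552 -0.593 0.586
outer loop
vertex 1.504 -3.271 2.991
vertex 1.759 -3.649 2.849
vertex 2.82 -3.183 4.32
endloop
endfacet
facet normal -0.469 0.015 -0.883
outer loop
vertex 1.759 -3.649 2.849
vertex 1.98 -3.157 2.74
vertex 2.18 -3.656 2.625
endloop
endfacet
facet normal 0.106 -0.967 0.230
outer loop
vertex 1.759 -3.649 2.849
vertex 2.18 -3.656 2.625
vertex 2.82 -3.183 4.32
endloop
endfacet
facet normal -0.470 0.015 -0.883
outer loop
vertex 2.18 -3.656 2.625
vertex 1.98 -3.157 2.74
vertex 2.451 -3.287 2.487
endloop
endfacet
facet normal 0.778 -0.617 -0.122
outer loop
vertex 2.18 -3.656 2.625
vertex 2.451 -3.287 2.487
vertex 2.82 -3.183 4.32
endloop
endfacet
facet normal -0.470 0.015 -0.883
outer loop
vertex 2.451 -3.287 2.487
vertex 1.98 -3.157 2.74
vertex 2.366 -2.82 2.54
endloop
endfacet
facet normal 0.959 0.198 -0.204
outer loop
vertex 2.451 -3.287 2.487
vertex 2.366 -2.82 2.54
vertex 2.82 -3.183 4.32
endloop
endfacet
facet normal -0.793 0.544 -0.275
outer loop
vertex -3.707 -3.052 -1.42
vertex -2.506 -1.741 -2.29
vertex -3.761 -3.542 -2.232
endloop
endfacet
facet normal -0.606 -0.663 0.440
outer loop
vertex -2.714 -4.259 -1.87
vertex -3.707 -3.052 -1.42
vertex -3.761 -3.542 -2.232
endloop
endfacet
facet normal -0.793 0.544 -0.274
outer loop
vertex -3.761 -3.542 -2.232
vertex -2.506 -1.741 -2.29
vertex -2.56 -2.23 -3.103
endloop
endfacet
facet normal -0.057 -0.515 -0.855
outer loop
vertex -2.56 -2.23 -3.103
vertex -2.714 -4.259 -1.87
vertex -3.761 -3.542 -2.232
endloop
endfacet
facet normal 0.057 0.515 0.855
outer loop
vertex -3.707 -3.052 -1.42
vertex -1.459 -2.458 -1.928
vertex -2.506 -1.741 -2.29
endloop
endfacet
facet normal -0.607 -0.663 0.439
outer loop
vertex -2.66 -3.77 -1.057
vertex -3.707 -3.052 -1.42
vertex -2.714 -4.259 -1.87
endloop
endfacet
facet normal 0.057 0.515 0.855
outer loop
vertex -2.66 -3.77 -1.057
vertex -1.459 -2.458 -1.928
vertex -3.707 -3.052 -1.42
endloop
endfacet
facet normal 0.606 0.663 -0.439
outer loop
vertex -2.506 -1.741 -2.29
vertex -1.459 -2.458 -1.928
vertex -2.56 -2.23 -3.103
endloop
endfacet
facet normal -0.057 -0.515 -0.855
outer loop
vertex -1.513 -2.948 -2.74
vertex -2.714 -4.259 -1.87
vertex -2.56 -2.23 -3.103
endloop
endfacet
facet normal 0.607 0.662 -0.440
outer loop
vertex -2.56 -2.23 -3.103
vertex -1.459 -2.458 -1.928
vertex -1.513 -2.948 -2.74
endloop
endfacet
facet normal 0.793 -0.544 0.275
outer loop
vertex -1.513 -2.948 -2.74
vertex -2.66 -3.77 -1.057
vertex -2.714 -4.259 -1.87
endloop
endfacet
facet normal 0.793 -0.543 0.275
outer loop
vertex -1.459 -2.458 -1.928
vertex -2.66 -3.77 -1.057
vertex -1.513 -2.948 -2.74
endloop
endfacet
facet normal -0.854 0.324 -0.407
outer loop
vertex 1.99 0.593 -2.024
vertex 1.855 1.284 -1.192
vertex 2.718 1.604 -2.746
endloop
endfacet
facet normal 0.124 -0.634 -0.763
outer loop
vertex 3.845 1.176 -2.208
vertex 1.99 0.593 -2.024
vertex 2.718 1.604 -2.746
endloop
endfacet
facet normal -0.854 0.324 -0.407
outer loop
vertex 2.718 1.604 -2.746
vertex 1.855 1.284 -1.192
vertex 2.583 2.295 -1.914
endloop
endfacet
facet normal 0.506 0.702 -0.501
outer loop
vertex 2.583 2.295 -1.914
vertex 3.845 1.176 -2.208
vertex 2.718 1.604 -2.746
endloop
endfacet
facet normal -0.506 -0.702 0.501
outer loop
vertex 1.99 0.593 -2.024
vertex 2.982 0.856 -0.654
vertex 1.855 1.284 -1.192
endloop
endfacet
facet normal 0.124 -0.634 -0.763
outer loop
vertex 3.117 0.165 -1.486
vertex 1.99 0.593 -2.024
vertex 3.845 1.176 -2.208
endloop
endfacet
facet normal -0.506 -0.702 0.501
outer loop
vertex 3.117 0.165 -1.486
vertex 2.982 0.856 -0.654
vertex 1.99 0.593 -2.024
endloop
endfacet
facet normal -0.124 0.634 0.763
outer loop
vertex 1.855 1.284 -1.192
vertex 2.982 0.856 -0.654
vertex 2.583 2.295 -1.914
endloop
endfacet
facet normal 0.506 0.702 -0.501
outer loop
vertex 3.71 1.867 -1.376
vertex 3.845 1.176 -2.208
vertex 2.583 2.295 -1.914
endloop
endfacet
facet normal -0.124 0.634 0.763
outer loop
vertex 2.583 2.295 -1.914
vertex 2.982 0.856 -0.654
vertex 3.71 1.867 -1.376
endloop
endfacet
facet normal 0.854 -0.324 0.407
outer loop
vertex 3.71 1.867 -1.376
vertex 3.117 0.165 -1.486
vertex 3.845 1.176 -2.208
endloop
endfacet
facet normal 0.854 -0.324 0.407
outer loop
vertex 2.982 0.856 -0.654
vertex 3.117 0.165 -1.486
vertex 3.71 1.867 -1.376
endloop
endfacet

endsolid


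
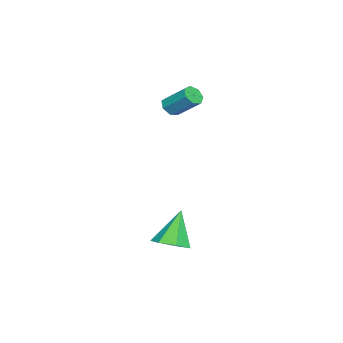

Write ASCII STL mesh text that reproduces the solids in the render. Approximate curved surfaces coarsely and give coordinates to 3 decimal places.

solid 
facet normal -0.162 -0.754 -0.637
outer loop
vertex -2.414 -1.996 2.412
vertex -2.942 -2.156 2.736
vertex -2.884 -1.752 2.243
endloop
endfacet
facet normal 0.509 0.488 -0.709
outer loop
vertex -2.414 -1.996 2.412
vertex -2.884 -1.752 2.243
vertex -2.13 -0.684 3.519
endloop
endfacet
facet normal 0.509 0.488 -0.709
outer loop
vertex -2.13 -0.684 3.519
vertex -2.884 -1.752 2.243
vertex -2.6 -0.44 3.35
endloop
endfacet
facet normal 0.163 0.754 0.636
outer loop
vertex -2.13 -0.684 3.519
vertex -2.6 -0.44 3.35
vertex -2.658 -0.844 3.844
endloop
endfacet
facet normal -0.164 -0.753 -0.637
outer loop
vertex -2.884 -1.752 2.243
vertex -2.942 -2.156 2.736
vertex -3.397 -1.812 2.446
endloop
endfacet
facet normal -0.345 0.648 -0.679
outer loop
vertex -2.884 -1.752 2.243
vertex -3.397 -1.812 2.446
vertex -2.6 -0.44 3.35
endloop
endfacet
facet normal -0.346 0.648 -0.679
outer loop
vertex -2.6 -0.44 3.35
vertex -3.397 -1.812 2.446
vertex -3.113 -0.501 3.553
endloop
endfacet
facet normal 0.162 0.754 0.636
outer loop
vertex -2.6 -0.44 3.35
vertex -3.113 -0.501 3.553
vertex -2.658 -0.844 3.844
endloop
endfacet
facet normal -0.163 -0.753 -0.637
outer loop
vertex -3.397 -1.812 2.446
vertex -2.942 -2.156 2.736
vertex -3.568 -2.131 2.867
endloop
endfacet
facet normal -0.937 0.320 -0.138
outer loop
vertex -3.397 -1.812 2.446
vertex -3.568 -2.131 2.867
vertex -3.113 -0.501 3.553
endloop
endfacet
facet normal -0.937 0.320 -0.139
outer loop
vertex -3.113 -0.501 3.553
vertex -3.568 -2.131 2.867
vertex -3.284 -0.819 3.975
endloop
endfacet
facet normal 0.163 0.755 0.635
outer loop
vertex -3.113 -0.501 3.553
vertex -3.284 -0.819 3.975
vertex -2.658 -0.844 3.844
endloop
endfacet
facet normal -0.163 -0.754 -0.637
outer loop
vertex -3.568 -2.131 2.867
vertex -2.942 -2.156 2.736
vertex -3.267 -2.469 3.19
endloop
endfacet
facet normal -0.825 -0.250 0.507
outer loop
vertex -3.568 -2.131 2.867
vertex -3.267 -2.469 3.19
vertex -3.284 -0.819 3.975
endloop
endfacet
facet normal -0.825 -0.250 0.507
outer loop
vertex -3.284 -0.819 3.975
vertex -3.267 -2.469 3.19
vertex -2.983 -1.157 4.298
endloop
endfacet
facet normal 0.163 0.754 0.637
outer loop
vertex -3.284 -0.819 3.975
vertex -2.983 -1.157 4.298
vertex -2.658 -0.844 3.844
endloop
endfacet
facet normal -0.163 -0.754 -0.637
outer loop
vertex -3.267 -2.469 3.19
vertex -2.942 -2.156 2.736
vertex -2.722 -2.571 3.171
endloop
endfacet
facet normal -0.091 -0.631 0.770
outer loop
vertex -3.267 -2.469 3.19
vertex -2.722 -2.571 3.171
vertex -2.983 -1.157 4.298
endloop
endfacet
facet normal -0.090 -0.631 0.771
outer loop
vertex -2.983 -1.157 4.298
vertex -2.722 -2.571 3.171
vertex -2.438 -1.259 4.278
endloop
endfacet
facet normal 0.164 0.753 0.637
outer loop
vertex -2.983 -1.157 4.298
vertex -2.438 -1.259 4.278
vertex -2.658 -0.844 3.844
endloop
endfacet
facet normal -0.162 -0.754 -0.637
outer loop
vertex -2.722 -2.571 3.171
vertex -2.942 -2.156 2.736
vertex -2.342 -2.36 2.825
endloop
endfacet
facet normal 0.711 -0.537 0.454
outer loop
vertex -2.722 -2.571 3.171
vertex -2.342 -2.36 2.825
vertex -2.438 -1.259 4.278
endloop
endfacet
facet normal 0.711 -0.537 0.454
outer loop
vertex -2.438 -1.259 4.278
vertex -2.342 -2.36 2.825
vertex -2.058 -1.049 3.932
endloop
endfacet
facet normal 0.164 0.753 0.637
outer loop
vertex -2.438 -1.259 4.278
vertex -2.058 -1.049 3.932
vertex -2.658 -0.844 3.844
endloop
endfacet
facet normal -0.162 -0.754 -0.636
outer loop
vertex -2.342 -2.36 2.825
vertex -2.942 -2.156 2.736
vertex -2.414 -1.996 2.412
endloop
endfacet
facet normal 0.978 -0.039 -0.205
outer loop
vertex -2.342 -2.36 2.825
vertex -2.414 -1.996 2.412
vertex -2.058 -1.049 3.932
endloop
endfacet
facet normal 0.978 -0.039 -0.205
outer loop
vertex -2.058 -1.049 3.932
vertex -2.414 -1.996 2.412
vertex -2.13 -0.684 3.519
endloop
endfacet
facet normal 0.164 0.753 0.637
outer loop
vertex -2.058 -1.049 3.932
vertex -2.13 -0.684 3.519
vertex -2.658 -0.844 3.844
endloop
endfacet
facet normal 0.483 -0.060 -0.873
outer loop
vertex 4.557 -0.023 -2.804
vertex 3.735 0.317 -3.282
vertex 4.502 0.847 -2.894
endloop
endfacet
facet normal 0.607 0.120 0.785
outer loop
vertex 4.557 -0.023 -2.804
vertex 4.502 0.847 -2.894
vertex 2.725 0.443 -1.458
endloop
endfacet
facet normal 0.484 -0.061 -0.873
outer loop
vertex 4.502 0.847 -2.894
vertex 3.735 0.317 -3.282
vertex 3.87 1.317 -3.277
endloop
endfacet
facet normal 0.261 0.796 0.546
outer loop
vertex 4.502 0.847 -2.894
vertex 3.87 1.317 -3.277
vertex 2.725 0.443 -1.458
endloop
endfacet
facet normal 0.484 -0.061 -0.873
outer loop
vertex 3.87 1.317 -3.277
vertex 3.735 0.317 -3.282
vertex 3.136 1.034 -3.664
endloop
endfacet
facet normal -0.427 0.890 0.159
outer loop
vertex 3.87 1.317 -3.277
vertex 3.136 1.034 -3.664
vertex 2.725 0.443 -1.458
endloop
endfacet
facet normal 0.485 -0.060 -0.873
outer loop
vertex 3.136 1.034 -3.664
vertex 3.735 0.317 -3.282
vertex 2.854 0.211 -3.764
endloop
endfacet
facet normal -0.939 0.332 -0.086
outer loop
vertex 3.136 1.034 -3.664
vertex 2.854 0.211 -3.764
vertex 2.725 0.443 -1.458
endloop
endfacet
facet normal 0.485 -0.060 -0.873
outer loop
vertex 2.854 0.211 -3.764
vertex 3.735 0.317 -3.282
vertex 3.235 -0.533 -3.501
endloop
endfacet
facet normal -0.890 -0.457 -0.004
outer loop
vertex 2.854 0.211 -3.764
vertex 3.235 -0.533 -3.501
vertex 2.725 0.443 -1.458
endloop
endfacet
facet normal 0.485 -0.060 -0.873
outer loop
vertex 3.235 -0.533 -3.501
vertex 3.735 0.317 -3.282
vertex 3.993 -0.637 -3.073
endloop
endfacet
facet normal -0.315 -0.884 0.344
outer loop
vertex 3.235 -0.533 -3.501
vertex 3.993 -0.637 -3.073
vertex 2.725 0.443 -1.458
endloop
endfacet
facet normal 0.483 -0.061 -0.874
outer loop
vertex 3.993 -0.637 -3.073
vertex 3.735 0.317 -3.282
vertex 4.557 -0.023 -2.804
endloop
endfacet
facet normal 0.351 -0.627 0.695
outer loop
vertex 3.993 -0.637 -3.073
vertex 4.557 -0.023 -2.804
vertex 2.725 0.443 -1.458
endloop
endfacet

endsolid


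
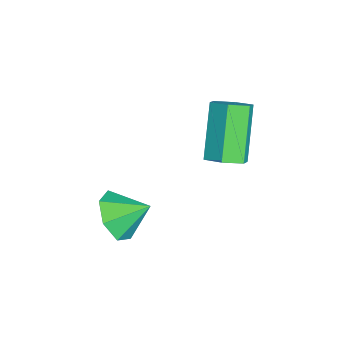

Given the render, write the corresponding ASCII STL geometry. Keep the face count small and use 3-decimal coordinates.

solid 
facet normal -0.071 -0.843 -0.533
outer loop
vertex -1.752 0.253 -1.654
vertex -2.675 0.173 -1.404
vertex -2.298 0.622 -2.164
endloop
endfacet
facet normal 0.659 0.731 -0.177
outer loop
vertex -1.752 0.253 -1.654
vertex -2.298 0.622 -2.164
vertex -2.585 1.227 -0.736
endloop
endfacet
facet normal -0.073 -0.842 -0.534
outer loop
vertex -2.298 0.622 -2.164
vertex -2.675 0.173 -1.404
vertex -3.128 0.654 -2.101
endloop
endfacet
facet normal 0.006 0.921 -0.389
outer loop
vertex -2.298 0.622 -2.164
vertex -3.128 0.654 -2.101
vertex -2.585 1.227 -0.736
endloop
endfacet
facet normal -0.072 -0.842 -0.534
outer loop
vertex -3.128 0.654 -2.101
vertex -2.675 0.173 -1.404
vertex -3.617 0.323 -1.513
endloop
endfacet
facet normal -0.622 0.779 -0.079
outer loop
vertex -3.128 0.654 -2.101
vertex -3.617 0.323 -1.513
vertex -2.585 1.227 -0.736
endloop
endfacet
facet normal -0.072 -0.843 -0.533
outer loop
vertex -3.617 0.323 -1.513
vertex -2.675 0.173 -1.404
vertex -3.397 -0.12 -0.843
endloop
endfacet
facet normal -0.750 0.411 0.518
outer loop
vertex -3.617 0.323 -1.513
vertex -3.397 -0.12 -0.843
vertex -2.585 1.227 -0.736
endloop
endfacet
facet normal -0.072 -0.843 -0.533
outer loop
vertex -3.397 -0.12 -0.843
vertex -2.675 0.173 -1.404
vertex -2.633 -0.342 -0.595
endloop
endfacet
facet normal -0.282 0.094 0.955
outer loop
vertex -3.397 -0.12 -0.843
vertex -2.633 -0.342 -0.595
vertex -2.585 1.227 -0.736
endloop
endfacet
facet normal -0.072 -0.843 -0.533
outer loop
vertex -2.633 -0.342 -0.595
vertex -2.675 0.173 -1.404
vertex -1.901 -0.176 -0.956
endloop
endfacet
facet normal 0.429 0.068 0.901
outer loop
vertex -2.633 -0.342 -0.595
vertex -1.901 -0.176 -0.956
vertex -2.585 1.227 -0.736
endloop
endfacet
facet normal -0.071 -0.843 -0.533
outer loop
vertex -1.901 -0.176 -0.956
vertex -2.675 0.173 -1.404
vertex -1.752 0.253 -1.654
endloop
endfacet
facet normal 0.848 0.351 0.397
outer loop
vertex -1.901 -0.176 -0.956
vertex -1.752 0.253 -1.654
vertex -2.585 1.227 -0.736
endloop
endfacet
facet normal 0.635 -0.071 -0.769
outer loop
vertex -2.953 4.023 1.164
vertex -3.326 3.476 0.907
vertex -3.488 4.139 0.712
endloop
endfacet
facet normal 0.171 0.984 0.050
outer loop
vertex -2.953 4.023 1.164
vertex -3.488 4.139 0.712
vertex -4.261 4.171 2.749
endloop
endfacet
facet normal 0.171 0.984 0.050
outer loop
vertex -4.261 4.171 2.749
vertex -3.488 4.139 0.712
vertex -4.796 4.287 2.297
endloop
endfacet
facet normal -0.634 0.072 0.770
outer loop
vertex -4.261 4.171 2.749
vertex -4.796 4.287 2.297
vertex -4.634 3.624 2.493
endloop
endfacet
facet normal 0.635 -0.071 -0.769
outer loop
vertex -3.488 4.139 0.712
vertex -3.326 3.476 0.907
vertex -3.861 3.592 0.455
endloop
endfacet
facet normal -0.567 0.634 -0.527
outer loop
vertex -3.488 4.139 0.712
vertex -3.861 3.592 0.455
vertex -4.796 4.287 2.297
endloop
endfacet
facet normal -0.567 0.633 -0.527
outer loop
vertex -4.796 4.287 2.297
vertex -3.861 3.592 0.455
vertex -5.169 3.74 2.041
endloop
endfacet
facet normal -0.634 0.072 0.770
outer loop
vertex -4.796 4.287 2.297
vertex -5.169 3.74 2.041
vertex -4.634 3.624 2.493
endloop
endfacet
facet normal 0.634 -0.072 -0.770
outer loop
vertex -3.861 3.592 0.455
vertex -3.326 3.476 0.907
vertex -3.699 2.929 0.651
endloop
endfacet
facet normal -0.738 -0.351 -0.576
outer loop
vertex -3.861 3.592 0.455
vertex -3.699 2.929 0.651
vertex -5.169 3.74 2.041
endloop
endfacet
facet normal -0.738 -0.350 -0.577
outer loop
vertex -5.169 3.74 2.041
vertex -3.699 2.929 0.651
vertex -5.007 3.077 2.236
endloop
endfacet
facet normal -0.635 0.071 0.769
outer loop
vertex -5.169 3.74 2.041
vertex -5.007 3.077 2.236
vertex -4.634 3.624 2.493
endloop
endfacet
facet normal 0.634 -0.072 -0.770
outer loop
vertex -3.699 2.929 0.651
vertex -3.326 3.476 0.907
vertex -3.164 2.813 1.103
endloop
endfacet
facet normal -0.171 -0.984 -0.050
outer loop
vertex -3.699 2.929 0.651
vertex -3.164 2.813 1.103
vertex -5.007 3.077 2.236
endloop
endfacet
facet normal -0.171 -0.984 -0.050
outer loop
vertex -5.007 3.077 2.236
vertex -3.164 2.813 1.103
vertex -4.472 2.961 2.688
endloop
endfacet
facet normal -0.635 0.071 0.769
outer loop
vertex -5.007 3.077 2.236
vertex -4.472 2.961 2.688
vertex -4.634 3.624 2.493
endloop
endfacet
facet normal 0.634 -0.072 -0.770
outer loop
vertex -3.164 2.813 1.103
vertex -3.326 3.476 0.907
vertex -2.791 3.36 1.359
endloop
endfacet
facet normal 0.567 -0.633 0.527
outer loop
vertex -3.164 2.813 1.103
vertex -2.791 3.36 1.359
vertex -4.472 2.961 2.688
endloop
endfacet
facet normal 0.567 -0.634 0.526
outer loop
vertex -4.472 2.961 2.688
vertex -2.791 3.36 1.359
vertex -4.099 3.508 2.945
endloop
endfacet
facet normal -0.635 0.071 0.769
outer loop
vertex -4.472 2.961 2.688
vertex -4.099 3.508 2.945
vertex -4.634 3.624 2.493
endloop
endfacet
facet normal 0.635 -0.071 -0.769
outer loop
vertex -2.791 3.36 1.359
vertex -3.326 3.476 0.907
vertex -2.953 4.023 1.164
endloop
endfacet
facet normal 0.738 0.350 0.576
outer loop
vertex -2.791 3.36 1.359
vertex -2.953 4.023 1.164
vertex -4.099 3.508 2.945
endloop
endfacet
facet normal 0.738 0.351 0.576
outer loop
vertex -4.099 3.508 2.945
vertex -2.953 4.023 1.164
vertex -4.261 4.171 2.749
endloop
endfacet
facet normal -0.634 0.072 0.770
outer loop
vertex -4.099 3.508 2.945
vertex -4.261 4.171 2.749
vertex -4.634 3.624 2.493
endloop
endfacet

endsolid


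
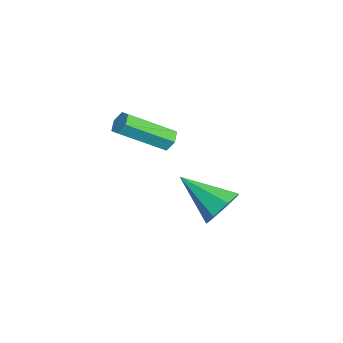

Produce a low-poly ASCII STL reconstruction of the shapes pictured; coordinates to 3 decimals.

solid 
facet normal 0.443 0.727 -0.525
outer loop
vertex 3.514 -0.926 -1.956
vertex 3.086 -0.274 -1.414
vertex 3.928 -0.692 -1.282
endloop
endfacet
facet normal 0.530 -0.847 -0.032
outer loop
vertex 3.514 -0.926 -1.956
vertex 3.928 -0.692 -1.282
vertex 2.114 -1.866 -0.266
endloop
endfacet
facet normal 0.443 0.728 -0.523
outer loop
vertex 3.928 -0.692 -1.282
vertex 3.086 -0.274 -1.414
vertex 3.707 -0.144 -0.707
endloop
endfacet
facet normal 0.635 -0.422 0.647
outer loop
vertex 3.928 -0.692 -1.282
vertex 3.707 -0.144 -0.707
vertex 2.114 -1.866 -0.266
endloop
endfacet
facet normal 0.444 0.727 -0.524
outer loop
vertex 3.707 -0.144 -0.707
vertex 3.086 -0.274 -1.414
vertex 3.018 0.307 -0.665
endloop
endfacet
facet normal 0.140 0.122 0.983
outer loop
vertex 3.707 -0.144 -0.707
vertex 3.018 0.307 -0.665
vertex 2.114 -1.866 -0.266
endloop
endfacet
facet normal 0.443 0.727 -0.524
outer loop
vertex 3.018 0.307 -0.665
vertex 3.086 -0.274 -1.414
vertex 2.38 0.32 -1.186
endloop
endfacet
facet normal -0.582 0.375 0.722
outer loop
vertex 3.018 0.307 -0.665
vertex 2.38 0.32 -1.186
vertex 2.114 -1.866 -0.266
endloop
endfacet
facet normal 0.443 0.728 -0.523
outer loop
vertex 2.38 0.32 -1.186
vertex 3.086 -0.274 -1.414
vertex 2.273 -0.113 -1.879
endloop
endfacet
facet normal -0.987 0.146 0.061
outer loop
vertex 2.38 0.32 -1.186
vertex 2.273 -0.113 -1.879
vertex 2.114 -1.866 -0.266
endloop
endfacet
facet normal 0.444 0.727 -0.524
outer loop
vertex 2.273 -0.113 -1.879
vertex 3.086 -0.274 -1.414
vertex 2.778 -0.668 -2.221
endloop
endfacet
facet normal -0.771 -0.392 -0.502
outer loop
vertex 2.273 -0.113 -1.879
vertex 2.778 -0.668 -2.221
vertex 2.114 -1.866 -0.266
endloop
endfacet
facet normal 0.444 0.727 -0.524
outer loop
vertex 2.778 -0.668 -2.221
vertex 3.086 -0.274 -1.414
vertex 3.514 -0.926 -1.956
endloop
endfacet
facet normal -0.097 -0.834 -0.544
outer loop
vertex 2.778 -0.668 -2.221
vertex 3.514 -0.926 -1.956
vertex 2.114 -1.866 -0.266
endloop
endfacet
facet normal -0.171 0.819 -0.548
outer loop
vertex 3.446 -2.401 2.052
vertex 2.994 -2.308 2.332
vertex 3.463 -2.098 2.499
endloop
endfacet
facet normal 0.985 0.124 -0.121
outer loop
vertex 3.446 -2.401 2.052
vertex 3.463 -2.098 2.499
vertex 3.818 -4.186 3.248
endloop
endfacet
facet normal 0.985 0.124 -0.121
outer loop
vertex 3.818 -4.186 3.248
vertex 3.463 -2.098 2.499
vertex 3.835 -3.883 3.695
endloop
endfacet
facet normal 0.170 -0.819 0.549
outer loop
vertex 3.818 -4.186 3.248
vertex 3.835 -3.883 3.695
vertex 3.366 -4.092 3.528
endloop
endfacet
facet normal -0.171 0.818 -0.549
outer loop
vertex 3.463 -2.098 2.499
vertex 2.994 -2.308 2.332
vertex 3.011 -2.005 2.778
endloop
endfacet
facet normal 0.518 0.548 0.657
outer loop
vertex 3.463 -2.098 2.499
vertex 3.011 -2.005 2.778
vertex 3.835 -3.883 3.695
endloop
endfacet
facet normal 0.520 0.548 0.655
outer loop
vertex 3.835 -3.883 3.695
vertex 3.011 -2.005 2.778
vertex 3.383 -3.789 3.975
endloop
endfacet
facet normal 0.170 -0.819 0.549
outer loop
vertex 3.835 -3.883 3.695
vertex 3.383 -3.789 3.975
vertex 3.366 -4.092 3.528
endloop
endfacet
facet normal -0.170 0.818 -0.549
outer loop
vertex 3.011 -2.005 2.778
vertex 2.994 -2.308 2.332
vertex 2.542 -2.214 2.612
endloop
endfacet
facet normal -0.464 0.425 0.777
outer loop
vertex 3.011 -2.005 2.778
vertex 2.542 -2.214 2.612
vertex 3.383 -3.789 3.975
endloop
endfacet
facet normal -0.466 0.423 0.777
outer loop
vertex 3.383 -3.789 3.975
vertex 2.542 -2.214 2.612
vertex 2.914 -3.999 3.808
endloop
endfacet
facet normal 0.171 -0.819 0.548
outer loop
vertex 3.383 -3.789 3.975
vertex 2.914 -3.999 3.808
vertex 3.366 -4.092 3.528
endloop
endfacet
facet normal -0.170 0.819 -0.549
outer loop
vertex 2.542 -2.214 2.612
vertex 2.994 -2.308 2.332
vertex 2.525 -2.517 2.165
endloop
endfacet
facet normal -0.985 -0.124 0.121
outer loop
vertex 2.542 -2.214 2.612
vertex 2.525 -2.517 2.165
vertex 2.914 -3.999 3.808
endloop
endfacet
facet normal -0.985 -0.124 0.121
outer loop
vertex 2.914 -3.999 3.808
vertex 2.525 -2.517 2.165
vertex 2.897 -4.302 3.361
endloop
endfacet
facet normal 0.171 -0.819 0.548
outer loop
vertex 2.914 -3.999 3.808
vertex 2.897 -4.302 3.361
vertex 3.366 -4.092 3.528
endloop
endfacet
facet normal -0.170 0.819 -0.549
outer loop
vertex 2.525 -2.517 2.165
vertex 2.994 -2.308 2.332
vertex 2.977 -2.611 1.885
endloop
endfacet
facet normal -0.520 -0.548 -0.656
outer loop
vertex 2.525 -2.517 2.165
vertex 2.977 -2.611 1.885
vertex 2.897 -4.302 3.361
endloop
endfacet
facet normal -0.518 -0.548 -0.656
outer loop
vertex 2.897 -4.302 3.361
vertex 2.977 -2.611 1.885
vertex 3.349 -4.395 3.082
endloop
endfacet
facet normal 0.171 -0.818 0.549
outer loop
vertex 2.897 -4.302 3.361
vertex 3.349 -4.395 3.082
vertex 3.366 -4.092 3.528
endloop
endfacet
facet normal -0.171 0.819 -0.548
outer loop
vertex 2.977 -2.611 1.885
vertex 2.994 -2.308 2.332
vertex 3.446 -2.401 2.052
endloop
endfacet
facet normal 0.466 -0.424 -0.777
outer loop
vertex 2.977 -2.611 1.885
vertex 3.446 -2.401 2.052
vertex 3.349 -4.395 3.082
endloop
endfacet
facet normal 0.464 -0.424 -0.778
outer loop
vertex 3.349 -4.395 3.082
vertex 3.446 -2.401 2.052
vertex 3.818 -4.186 3.248
endloop
endfacet
facet normal 0.170 -0.818 0.549
outer loop
vertex 3.349 -4.395 3.082
vertex 3.818 -4.186 3.248
vertex 3.366 -4.092 3.528
endloop
endfacet

endsolid


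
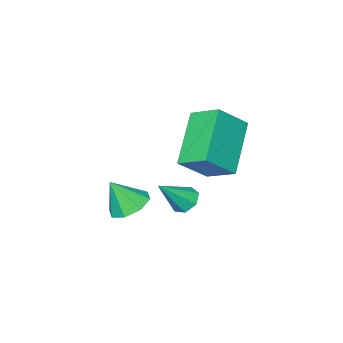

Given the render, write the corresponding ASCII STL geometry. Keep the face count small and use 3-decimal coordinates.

solid 
facet normal -0.741 0.163 -0.651
outer loop
vertex -1.635 0.416 4.32
vertex -0.256 1.397 2.995
vertex -1.395 -0.651 3.78
endloop
endfacet
facet normal -0.641 -0.456 0.617
outer loop
vertex -0.364 -0.877 4.685
vertex -1.635 0.416 4.32
vertex -1.395 -0.651 3.78
endloop
endfacet
facet normal -0.741 0.162 -0.652
outer loop
vertex -1.395 -0.651 3.78
vertex -0.256 1.397 2.995
vertex -0.015 0.33 2.455
endloop
endfacet
facet normal 0.197 -0.875 -0.443
outer loop
vertex -0.015 0.33 2.455
vertex -0.364 -0.877 4.685
vertex -1.395 -0.651 3.78
endloop
endfacet
facet normal -0.197 0.875 0.443
outer loop
vertex -1.635 0.416 4.32
vertex 0.775 1.171 3.9
vertex -0.256 1.397 2.995
endloop
endfacet
facet normal -0.642 -0.457 0.616
outer loop
vertex -0.605 0.19 5.225
vertex -1.635 0.416 4.32
vertex -0.364 -0.877 4.685
endloop
endfacet
facet normal -0.197 0.875 0.443
outer loop
vertex -0.605 0.19 5.225
vertex 0.775 1.171 3.9
vertex -1.635 0.416 4.32
endloop
endfacet
facet normal 0.641 0.457 -0.616
outer loop
vertex -0.256 1.397 2.995
vertex 0.775 1.171 3.9
vertex -0.015 0.33 2.455
endloop
endfacet
facet normal 0.197 -0.875 -0.443
outer loop
vertex 1.015 0.104 3.36
vertex -0.364 -0.877 4.685
vertex -0.015 0.33 2.455
endloop
endfacet
facet normal 0.642 0.456 -0.616
outer loop
vertex -0.015 0.33 2.455
vertex 0.775 1.171 3.9
vertex 1.015 0.104 3.36
endloop
endfacet
facet normal 0.741 -0.162 0.651
outer loop
vertex 1.015 0.104 3.36
vertex -0.605 0.19 5.225
vertex -0.364 -0.877 4.685
endloop
endfacet
facet normal 0.741 -0.163 0.651
outer loop
vertex 0.775 1.171 3.9
vertex -0.605 0.19 5.225
vertex 1.015 0.104 3.36
endloop
endfacet
facet normal -0.696 0.143 -0.704
outer loop
vertex 1.866 0.992 1.965
vertex 1.493 1.066 2.349
vertex 1.809 1.433 2.111
endloop
endfacet
facet normal 0.902 0.236 -0.361
outer loop
vertex 1.866 0.992 1.965
vertex 1.809 1.433 2.111
vertex 2.427 0.874 3.291
endloop
endfacet
facet normal -0.696 0.144 -0.703
outer loop
vertex 1.809 1.433 2.111
vertex 1.493 1.066 2.349
vertex 1.515 1.598 2.436
endloop
endfacet
facet normal 0.564 0.821 0.093
outer loop
vertex 1.809 1.433 2.111
vertex 1.515 1.598 2.436
vertex 2.427 0.874 3.291
endloop
endfacet
facet normal -0.697 0.144 -0.703
outer loop
vertex 1.515 1.598 2.436
vertex 1.493 1.066 2.349
vertex 1.204 1.362 2.696
endloop
endfacet
facet normal -0.020 0.752 0.659
outer loop
vertex 1.515 1.598 2.436
vertex 1.204 1.362 2.696
vertex 2.427 0.874 3.291
endloop
endfacet
facet normal -0.696 0.144 -0.703
outer loop
vertex 1.204 1.362 2.696
vertex 1.493 1.066 2.349
vertex 1.111 0.903 2.694
endloop
endfacet
facet normal -0.410 0.079 0.908
outer loop
vertex 1.204 1.362 2.696
vertex 1.111 0.903 2.694
vertex 2.427 0.874 3.291
endloop
endfacet
facet normal -0.696 0.142 -0.704
outer loop
vertex 1.111 0.903 2.694
vertex 1.493 1.066 2.349
vertex 1.306 0.566 2.433
endloop
endfacet
facet normal -0.312 -0.688 0.655
outer loop
vertex 1.111 0.903 2.694
vertex 1.306 0.566 2.433
vertex 2.427 0.874 3.291
endloop
endfacet
facet normal -0.697 0.143 -0.703
outer loop
vertex 1.306 0.566 2.433
vertex 1.493 1.066 2.349
vertex 1.642 0.606 2.108
endloop
endfacet
facet normal 0.201 -0.976 0.088
outer loop
vertex 1.306 0.566 2.433
vertex 1.642 0.606 2.108
vertex 2.427 0.874 3.291
endloop
endfacet
facet normal -0.696 0.143 -0.704
outer loop
vertex 1.642 0.606 2.108
vertex 1.493 1.066 2.349
vertex 1.866 0.992 1.965
endloop
endfacet
facet normal 0.741 -0.565 -0.364
outer loop
vertex 1.642 0.606 2.108
vertex 1.866 0.992 1.965
vertex 2.427 0.874 3.291
endloop
endfacet
facet normal -0.393 0.313 -0.865
outer loop
vertex 1.667 -1.732 0.212
vertex 1.063 -2.233 0.305
vertex 1.204 -1.484 0.512
endloop
endfacet
facet normal 0.638 0.584 0.501
outer loop
vertex 1.667 -1.732 0.212
vertex 1.204 -1.484 0.512
vertex 1.557 -2.627 1.395
endloop
endfacet
facet normal -0.393 0.313 -0.865
outer loop
vertex 1.204 -1.484 0.512
vertex 1.063 -2.233 0.305
vertex 0.659 -1.674 0.691
endloop
endfacet
facet normal 0.042 0.619 0.784
outer loop
vertex 1.204 -1.484 0.512
vertex 0.659 -1.674 0.691
vertex 1.557 -2.627 1.395
endloop
endfacet
facet normal -0.393 0.313 -0.865
outer loop
vertex 0.659 -1.674 0.691
vertex 1.063 -2.233 0.305
vertex 0.35 -2.192 0.644
endloop
endfacet
facet normal -0.465 0.199 0.863
outer loop
vertex 0.659 -1.674 0.691
vertex 0.35 -2.192 0.644
vertex 1.557 -2.627 1.395
endloop
endfacet
facet normal -0.393 0.314 -0.864
outer loop
vertex 0.35 -2.192 0.644
vertex 1.063 -2.233 0.305
vertex 0.459 -2.733 0.398
endloop
endfacet
facet normal -0.584 -0.431 0.688
outer loop
vertex 0.35 -2.192 0.644
vertex 0.459 -2.733 0.398
vertex 1.557 -2.627 1.395
endloop
endfacet
facet normal -0.393 0.313 -0.865
outer loop
vertex 0.459 -2.733 0.398
vertex 1.063 -2.233 0.305
vertex 0.921 -2.982 0.098
endloop
endfacet
facet normal -0.246 -0.897 0.366
outer loop
vertex 0.459 -2.733 0.398
vertex 0.921 -2.982 0.098
vertex 1.557 -2.627 1.395
endloop
endfacet
facet normal -0.392 0.313 -0.865
outer loop
vertex 0.921 -2.982 0.098
vertex 1.063 -2.233 0.305
vertex 1.466 -2.792 -0.08
endloop
endfacet
facet normal 0.352 -0.932 0.083
outer loop
vertex 0.921 -2.982 0.098
vertex 1.466 -2.792 -0.08
vertex 1.557 -2.627 1.395
endloop
endfacet
facet normal -0.393 0.313 -0.865
outer loop
vertex 1.466 -2.792 -0.08
vertex 1.063 -2.233 0.305
vertex 1.775 -2.274 -0.033
endloop
endfacet
facet normal 0.859 -0.513 0.004
outer loop
vertex 1.466 -2.792 -0.08
vertex 1.775 -2.274 -0.033
vertex 1.557 -2.627 1.395
endloop
endfacet
facet normal -0.393 0.313 -0.865
outer loop
vertex 1.775 -2.274 -0.033
vertex 1.063 -2.233 0.305
vertex 1.667 -1.732 0.212
endloop
endfacet
facet normal 0.977 0.115 0.178
outer loop
vertex 1.775 -2.274 -0.033
vertex 1.667 -1.732 0.212
vertex 1.557 -2.627 1.395
endloop
endfacet

endsolid


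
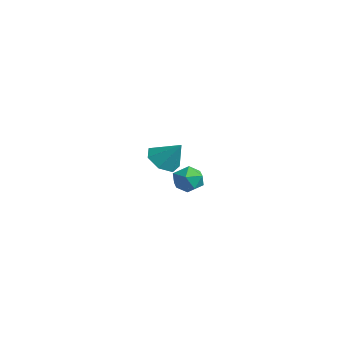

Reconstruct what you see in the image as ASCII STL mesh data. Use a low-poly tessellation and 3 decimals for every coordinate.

solid 
facet normal -0.542 -0.366 -0.756
outer loop
vertex -2.729 1.148 -1.71
vertex -3.413 1.744 -1.508
vertex -2.692 1.863 -2.083
endloop
endfacet
facet normal 0.998 -0.064 -0.023
outer loop
vertex -2.729 1.148 -1.71
vertex -2.692 1.863 -2.083
vertex -2.627 2.276 -0.412
endloop
endfacet
facet normal -0.542 -0.367 -0.756
outer loop
vertex -2.692 1.863 -2.083
vertex -3.413 1.744 -1.508
vertex -3.198 2.488 -2.023
endloop
endfacet
facet normal 0.755 0.629 -0.185
outer loop
vertex -2.692 1.863 -2.083
vertex -3.198 2.488 -2.023
vertex -2.627 2.276 -0.412
endloop
endfacet
facet normal -0.543 -0.366 -0.756
outer loop
vertex -3.198 2.488 -2.023
vertex -3.413 1.744 -1.508
vertex -3.866 2.554 -1.575
endloop
endfacet
facet normal 0.149 0.986 0.077
outer loop
vertex -3.198 2.488 -2.023
vertex -3.866 2.554 -1.575
vertex -2.627 2.276 -0.412
endloop
endfacet
facet normal -0.543 -0.366 -0.756
outer loop
vertex -3.866 2.554 -1.575
vertex -3.413 1.744 -1.508
vertex -4.193 2.01 -1.077
endloop
endfacet
facet normal -0.366 0.738 0.566
outer loop
vertex -3.866 2.554 -1.575
vertex -4.193 2.01 -1.077
vertex -2.627 2.276 -0.412
endloop
endfacet
facet normal -0.543 -0.366 -0.756
outer loop
vertex -4.193 2.01 -1.077
vertex -3.413 1.744 -1.508
vertex -3.933 1.266 -0.903
endloop
endfacet
facet normal -0.400 0.074 0.913
outer loop
vertex -4.193 2.01 -1.077
vertex -3.933 1.266 -0.903
vertex -2.627 2.276 -0.412
endloop
endfacet
facet normal -0.543 -0.366 -0.756
outer loop
vertex -3.933 1.266 -0.903
vertex -3.413 1.744 -1.508
vertex -3.281 0.882 -1.185
endloop
endfacet
facet normal 0.071 -0.509 0.858
outer loop
vertex -3.933 1.266 -0.903
vertex -3.281 0.882 -1.185
vertex -2.627 2.276 -0.412
endloop
endfacet
facet normal -0.542 -0.366 -0.756
outer loop
vertex -3.281 0.882 -1.185
vertex -3.413 1.744 -1.508
vertex -2.729 1.148 -1.71
endloop
endfacet
facet normal 0.694 -0.570 0.441
outer loop
vertex -3.281 0.882 -1.185
vertex -2.729 1.148 -1.71
vertex -2.627 2.276 -0.412
endloop
endfacet
facet normal -0.767 0.635 0.097
outer loop
vertex 2.052 0.228 -0.465
vertex 1.863 -0.106 0.224
vertex 2.364 0.502 0.205
endloop
endfacet
facet normal -0.235 0.933 -0.272
outer loop
vertex 2.052 0.228 -0.465
vertex 2.364 0.502 0.205
vertex 2.814 0.428 -0.438
endloop
endfacet
facet normal -0.108 0.525 -0.844
outer loop
vertex 2.052 0.228 -0.465
vertex 2.814 0.428 -0.438
vertex 2.591 -0.227 -0.817
endloop
endfacet
facet normal -0.561 -0.025 -0.827
outer loop
vertex 2.052 0.228 -0.465
vertex 2.591 -0.227 -0.817
vertex 2.003 -0.557 -0.408
endloop
endfacet
facet normal -0.969 0.043 -0.245
outer loop
vertex 2.052 0.228 -0.465
vertex 2.003 -0.557 -0.408
vertex 1.863 -0.106 0.224
endloop
endfacet
facet normal 0.349 0.927 0.137
outer loop
vertex 2.814 0.428 -0.438
vertex 2.364 0.502 0.205
vertex 3.097 0.217 0.268
endloop
endfacet
facet normal -0.511 0.444 0.736
outer loop
vertex 2.364 0.502 0.205
vertex 1.863 -0.106 0.224
vertex 2.509 -0.113 0.677
endloop
endfacet
facet normal -0.838 -0.515 0.182
outer loop
vertex 1.863 -0.106 0.224
vertex 2.003 -0.557 -0.408
vertex 2.286 -0.768 0.298
endloop
endfacet
facet normal -0.178 -0.625 -0.760
outer loop
vertex 2.003 -0.557 -0.408
vertex 2.591 -0.227 -0.817
vertex 2.736 -0.842 -0.345
endloop
endfacet
facet normal 0.555 0.267 -0.788
outer loop
vertex 2.591 -0.227 -0.817
vertex 2.814 0.428 -0.438
vertex 3.237 -0.234 -0.364
endloop
endfacet
facet normal 0.561 0.025 0.827
outer loop
vertex 3.048 -0.568 0.325
vertex 3.097 0.217 0.268
vertex 2.509 -0.113 0.677
endloop
endfacet
facet normal 0.108 -0.525 0.844
outer loop
vertex 3.048 -0.568 0.325
vertex 2.509 -0.113 0.677
vertex 2.286 -0.768 0.298
endloop
endfacet
facet normal 0.235 -0.933 0.272
outer loop
vertex 3.048 -0.568 0.325
vertex 2.286 -0.768 0.298
vertex 2.736 -0.842 -0.345
endloop
endfacet
facet normal 0.767 -0.635 -0.097
outer loop
vertex 3.048 -0.568 0.325
vertex 2.736 -0.842 -0.345
vertex 3.237 -0.234 -0.364
endloop
endfacet
facet normal 0.969 -0.043 0.245
outer loop
vertex 3.048 -0.568 0.325
vertex 3.237 -0.234 -0.364
vertex 3.097 0.217 0.268
endloop
endfacet
facet normal 0.178 0.625 0.760
outer loop
vertex 2.509 -0.113 0.677
vertex 3.097 0.217 0.268
vertex 2.364 0.502 0.205
endloop
endfacet
facet normal -0.555 -0.267 0.788
outer loop
vertex 2.286 -0.768 0.298
vertex 2.509 -0.113 0.677
vertex 1.863 -0.106 0.224
endloop
endfacet
facet normal -0.349 -0.927 -0.137
outer loop
vertex 2.736 -0.842 -0.345
vertex 2.286 -0.768 0.298
vertex 2.003 -0.557 -0.408
endloop
endfacet
facet normal 0.511 -0.444 -0.736
outer loop
vertex 3.237 -0.234 -0.364
vertex 2.736 -0.842 -0.345
vertex 2.591 -0.227 -0.817
endloop
endfacet
facet normal 0.838 0.515 -0.182
outer loop
vertex 3.097 0.217 0.268
vertex 3.237 -0.234 -0.364
vertex 2.814 0.428 -0.438
endloop
endfacet

endsolid
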